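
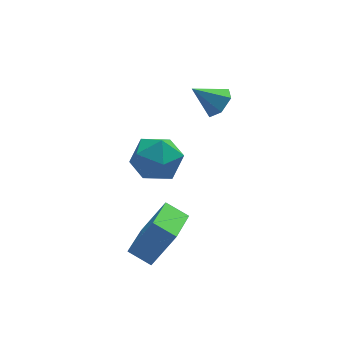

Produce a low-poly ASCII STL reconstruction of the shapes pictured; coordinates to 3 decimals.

solid 
facet normal -0.525 0.014 -0.851
outer loop
vertex -4.619 -1.311 -2.88
vertex -3.732 0.322 -3.401
vertex -3.86 -1.876 -3.358
endloop
endfacet
facet normal -0.460 -0.846 0.270
outer loop
vertex -2.908 -1.902 -1.819
vertex -4.619 -1.311 -2.88
vertex -3.86 -1.876 -3.358
endloop
endfacet
facet normal -0.525 0.014 -0.851
outer loop
vertex -3.86 -1.876 -3.358
vertex -3.732 0.322 -3.401
vertex -2.973 -0.243 -3.879
endloop
endfacet
facet normal 0.716 -0.533 -0.452
outer loop
vertex -2.973 -0.243 -3.879
vertex -2.908 -1.902 -1.819
vertex -3.86 -1.876 -3.358
endloop
endfacet
facet normal -0.716 0.533 0.452
outer loop
vertex -4.619 -1.311 -2.88
vertex -2.78 0.296 -1.862
vertex -3.732 0.322 -3.401
endloop
endfacet
facet normal -0.460 -0.846 0.270
outer loop
vertex -3.667 -1.337 -1.341
vertex -4.619 -1.311 -2.88
vertex -2.908 -1.902 -1.819
endloop
endfacet
facet normal -0.716 0.533 0.452
outer loop
vertex -3.667 -1.337 -1.341
vertex -2.78 0.296 -1.862
vertex -4.619 -1.311 -2.88
endloop
endfacet
facet normal 0.460 0.846 -0.270
outer loop
vertex -3.732 0.322 -3.401
vertex -2.78 0.296 -1.862
vertex -2.973 -0.243 -3.879
endloop
endfacet
facet normal 0.716 -0.533 -0.452
outer loop
vertex -2.021 -0.269 -2.34
vertex -2.908 -1.902 -1.819
vertex -2.973 -0.243 -3.879
endloop
endfacet
facet normal 0.460 0.846 -0.270
outer loop
vertex -2.973 -0.243 -3.879
vertex -2.78 0.296 -1.862
vertex -2.021 -0.269 -2.34
endloop
endfacet
facet normal 0.525 -0.014 0.851
outer loop
vertex -2.021 -0.269 -2.34
vertex -3.667 -1.337 -1.341
vertex -2.908 -1.902 -1.819
endloop
endfacet
facet normal 0.525 -0.014 0.851
outer loop
vertex -2.78 0.296 -1.862
vertex -3.667 -1.337 -1.341
vertex -2.021 -0.269 -2.34
endloop
endfacet
facet normal 0.748 -0.186 -0.637
outer loop
vertex 0.236 2.207 2.12
vertex -0.125 2.575 1.589
vertex 0.344 2.935 2.034
endloop
endfacet
facet normal 0.266 0.074 0.961
outer loop
vertex 0.236 2.207 2.12
vertex 0.344 2.935 2.034
vertex -1.135 2.825 2.451
endloop
endfacet
facet normal 0.747 -0.185 -0.638
outer loop
vertex 0.344 2.935 2.034
vertex -0.125 2.575 1.589
vertex -0.018 3.302 1.504
endloop
endfacet
facet normal 0.086 0.846 0.527
outer loop
vertex 0.344 2.935 2.034
vertex -0.018 3.302 1.504
vertex -1.135 2.825 2.451
endloop
endfacet
facet normal 0.747 -0.185 -0.638
outer loop
vertex -0.018 3.302 1.504
vertex -0.125 2.575 1.589
vertex -0.487 2.942 1.059
endloop
endfacet
facet normal -0.500 0.851 -0.161
outer loop
vertex -0.018 3.302 1.504
vertex -0.487 2.942 1.059
vertex -1.135 2.825 2.451
endloop
endfacet
facet normal 0.747 -0.186 -0.639
outer loop
vertex -0.487 2.942 1.059
vertex -0.125 2.575 1.589
vertex -0.595 2.215 1.144
endloop
endfacet
facet normal -0.906 0.086 -0.415
outer loop
vertex -0.487 2.942 1.059
vertex -0.595 2.215 1.144
vertex -1.135 2.825 2.451
endloop
endfacet
facet normal 0.747 -0.186 -0.638
outer loop
vertex -0.595 2.215 1.144
vertex -0.125 2.575 1.589
vertex -0.233 1.848 1.675
endloop
endfacet
facet normal -0.726 -0.687 0.020
outer loop
vertex -0.595 2.215 1.144
vertex -0.233 1.848 1.675
vertex -1.135 2.825 2.451
endloop
endfacet
facet normal 0.748 -0.186 -0.637
outer loop
vertex -0.233 1.848 1.675
vertex -0.125 2.575 1.589
vertex 0.236 2.207 2.12
endloop
endfacet
facet normal -0.141 -0.692 0.708
outer loop
vertex -0.233 1.848 1.675
vertex 0.236 2.207 2.12
vertex -1.135 2.825 2.451
endloop
endfacet
facet normal -0.545 0.834 -0.084
outer loop
vertex -2.407 4.428 -2.608
vertex -3.388 3.807 -2.411
vertex -2.801 4.282 -1.508
endloop
endfacet
facet normal 0.106 0.980 0.168
outer loop
vertex -2.407 4.428 -2.608
vertex -2.801 4.282 -1.508
vertex -1.649 4.197 -1.737
endloop
endfacet
facet normal 0.585 0.750 -0.310
outer loop
vertex -2.407 4.428 -2.608
vertex -1.649 4.197 -1.737
vertex -1.524 3.668 -2.781
endloop
endfacet
facet normal 0.230 0.462 -0.857
outer loop
vertex -2.407 4.428 -2.608
vertex -1.524 3.668 -2.781
vertex -2.598 3.427 -3.199
endloop
endfacet
facet normal -0.469 0.514 -0.718
outer loop
vertex -2.407 4.428 -2.608
vertex -2.598 3.427 -3.199
vertex -3.388 3.807 -2.411
endloop
endfacet
facet normal 0.198 0.608 0.769
outer loop
vertex -1.649 4.197 -1.737
vertex -2.801 4.282 -1.508
vertex -2.162 3.433 -1.001
endloop
endfacet
facet normal -0.856 0.371 0.361
outer loop
vertex -2.801 4.282 -1.508
vertex -3.388 3.807 -2.411
vertex -3.236 3.192 -1.419
endloop
endfacet
facet normal -0.733 -0.147 -0.664
outer loop
vertex -3.388 3.807 -2.411
vertex -2.598 3.427 -3.199
vertex -3.111 2.663 -2.463
endloop
endfacet
facet normal 0.397 -0.231 -0.888
outer loop
vertex -2.598 3.427 -3.199
vertex -1.524 3.668 -2.781
vertex -1.959 2.578 -2.692
endloop
endfacet
facet normal 0.972 0.235 -0.003
outer loop
vertex -1.524 3.668 -2.781
vertex -1.649 4.197 -1.737
vertex -1.372 3.053 -1.789
endloop
endfacet
facet normal -0.230 -0.462 0.857
outer loop
vertex -2.353 2.432 -1.592
vertex -2.162 3.433 -1.001
vertex -3.236 3.192 -1.419
endloop
endfacet
facet normal -0.585 -0.750 0.310
outer loop
vertex -2.353 2.432 -1.592
vertex -3.236 3.192 -1.419
vertex -3.111 2.663 -2.463
endloop
endfacet
facet normal -0.106 -0.980 -0.168
outer loop
vertex -2.353 2.432 -1.592
vertex -3.111 2.663 -2.463
vertex -1.959 2.578 -2.692
endloop
endfacet
facet normal 0.545 -0.834 0.084
outer loop
vertex -2.353 2.432 -1.592
vertex -1.959 2.578 -2.692
vertex -1.372 3.053 -1.789
endloop
endfacet
facet normal 0.469 -0.514 0.718
outer loop
vertex -2.353 2.432 -1.592
vertex -1.372 3.053 -1.789
vertex -2.162 3.433 -1.001
endloop
endfacet
facet normal -0.397 0.231 0.888
outer loop
vertex -3.236 3.192 -1.419
vertex -2.162 3.433 -1.001
vertex -2.801 4.282 -1.508
endloop
endfacet
facet normal -0.972 -0.235 0.003
outer loop
vertex -3.111 2.663 -2.463
vertex -3.236 3.192 -1.419
vertex -3.388 3.807 -2.411
endloop
endfacet
facet normal -0.198 -0.608 -0.769
outer loop
vertex -1.959 2.578 -2.692
vertex -3.111 2.663 -2.463
vertex -2.598 3.427 -3.199
endloop
endfacet
facet normal 0.856 -0.371 -0.361
outer loop
vertex -1.372 3.053 -1.789
vertex -1.959 2.578 -2.692
vertex -1.524 3.668 -2.781
endloop
endfacet
facet normal 0.733 0.147 0.664
outer loop
vertex -2.162 3.433 -1.001
vertex -1.372 3.053 -1.789
vertex -1.649 4.197 -1.737
endloop
endfacet

endsolid


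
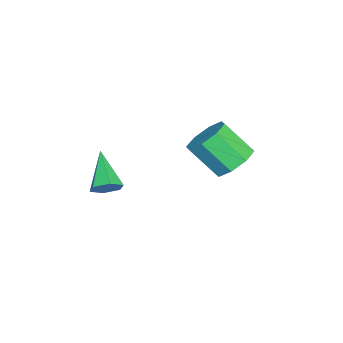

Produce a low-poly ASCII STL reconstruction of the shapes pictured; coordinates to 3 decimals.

solid 
facet normal 0.755 0.299 -0.584
outer loop
vertex 4.46 -2.923 -2.593
vertex 4.111 -3.144 -3.157
vertex 4.027 -2.488 -2.93
endloop
endfacet
facet normal -0.020 0.600 0.800
outer loop
vertex 4.46 -2.923 -2.593
vertex 4.027 -2.488 -2.93
vertex 2.669 -3.716 -2.043
endloop
endfacet
facet normal 0.754 0.299 -0.584
outer loop
vertex 4.027 -2.488 -2.93
vertex 4.111 -3.144 -3.157
vertex 3.678 -2.71 -3.494
endloop
endfacet
facet normal -0.635 0.767 0.091
outer loop
vertex 4.027 -2.488 -2.93
vertex 3.678 -2.71 -3.494
vertex 2.669 -3.716 -2.043
endloop
endfacet
facet normal 0.755 0.300 -0.584
outer loop
vertex 3.678 -2.71 -3.494
vertex 4.111 -3.144 -3.157
vertex 3.762 -3.366 -3.722
endloop
endfacet
facet normal -0.843 0.077 -0.533
outer loop
vertex 3.678 -2.71 -3.494
vertex 3.762 -3.366 -3.722
vertex 2.669 -3.716 -2.043
endloop
endfacet
facet normal 0.755 0.299 -0.584
outer loop
vertex 3.762 -3.366 -3.722
vertex 4.111 -3.144 -3.157
vertex 4.195 -3.801 -3.385
endloop
endfacet
facet normal -0.437 -0.781 -0.447
outer loop
vertex 3.762 -3.366 -3.722
vertex 4.195 -3.801 -3.385
vertex 2.669 -3.716 -2.043
endloop
endfacet
facet normal 0.755 0.299 -0.584
outer loop
vertex 4.195 -3.801 -3.385
vertex 4.111 -3.144 -3.157
vertex 4.544 -3.579 -2.82
endloop
endfacet
facet normal 0.178 -0.948 0.263
outer loop
vertex 4.195 -3.801 -3.385
vertex 4.544 -3.579 -2.82
vertex 2.669 -3.716 -2.043
endloop
endfacet
facet normal 0.755 0.299 -0.584
outer loop
vertex 4.544 -3.579 -2.82
vertex 4.111 -3.144 -3.157
vertex 4.46 -2.923 -2.593
endloop
endfacet
facet normal 0.386 -0.257 0.886
outer loop
vertex 4.544 -3.579 -2.82
vertex 4.46 -2.923 -2.593
vertex 2.669 -3.716 -2.043
endloop
endfacet
facet normal 0.118 0.684 -0.720
outer loop
vertex -0.309 1.657 -4.028
vertex -0.939 1.093 -4.667
vertex -1.09 1.866 -3.957
endloop
endfacet
facet normal 0.245 0.683 0.688
outer loop
vertex -0.309 1.657 -4.028
vertex -1.09 1.866 -3.957
vertex -0.53 0.371 -2.674
endloop
endfacet
facet normal 0.244 0.683 0.689
outer loop
vertex -0.53 0.371 -2.674
vertex -1.09 1.866 -3.957
vertex -1.311 0.58 -2.604
endloop
endfacet
facet normal -0.118 -0.684 0.720
outer loop
vertex -0.53 0.371 -2.674
vertex -1.311 0.58 -2.604
vertex -1.161 -0.193 -3.313
endloop
endfacet
facet normal 0.117 0.684 -0.720
outer loop
vertex -1.09 1.866 -3.957
vertex -0.939 1.093 -4.667
vertex -1.783 1.622 -4.302
endloop
endfacet
facet normal -0.507 0.665 0.549
outer loop
vertex -1.09 1.866 -3.957
vertex -1.783 1.622 -4.302
vertex -1.311 0.58 -2.604
endloop
endfacet
facet normal -0.507 0.665 0.549
outer loop
vertex -1.311 0.58 -2.604
vertex -1.783 1.622 -4.302
vertex -2.004 0.336 -2.949
endloop
endfacet
facet normal -0.118 -0.684 0.720
outer loop
vertex -1.311 0.58 -2.604
vertex -2.004 0.336 -2.949
vertex -1.161 -0.193 -3.313
endloop
endfacet
facet normal 0.117 0.684 -0.720
outer loop
vertex -1.783 1.622 -4.302
vertex -0.939 1.093 -4.667
vertex -1.981 1.068 -4.86
endloop
endfacet
facet normal -0.963 0.257 0.087
outer loop
vertex -1.783 1.622 -4.302
vertex -1.981 1.068 -4.86
vertex -2.004 0.336 -2.949
endloop
endfacet
facet normal -0.963 0.257 0.087
outer loop
vertex -2.004 0.336 -2.949
vertex -1.981 1.068 -4.86
vertex -2.202 -0.218 -3.507
endloop
endfacet
facet normal -0.118 -0.683 0.720
outer loop
vertex -2.004 0.336 -2.949
vertex -2.202 -0.218 -3.507
vertex -1.161 -0.193 -3.313
endloop
endfacet
facet normal 0.117 0.685 -0.720
outer loop
vertex -1.981 1.068 -4.86
vertex -0.939 1.093 -4.667
vertex -1.57 0.529 -5.306
endloop
endfacet
facet normal -0.854 -0.300 -0.425
outer loop
vertex -1.981 1.068 -4.86
vertex -1.57 0.529 -5.306
vertex -2.202 -0.218 -3.507
endloop
endfacet
facet normal -0.854 -0.300 -0.425
outer loop
vertex -2.202 -0.218 -3.507
vertex -1.57 0.529 -5.306
vertex -1.791 -0.757 -3.952
endloop
endfacet
facet normal -0.118 -0.684 0.720
outer loop
vertex -2.202 -0.218 -3.507
vertex -1.791 -0.757 -3.952
vertex -1.161 -0.193 -3.313
endloop
endfacet
facet normal 0.118 0.684 -0.720
outer loop
vertex -1.57 0.529 -5.306
vertex -0.939 1.093 -4.667
vertex -0.789 0.32 -5.376
endloop
endfacet
facet normal -0.244 -0.683 -0.688
outer loop
vertex -1.57 0.529 -5.306
vertex -0.789 0.32 -5.376
vertex -1.791 -0.757 -3.952
endloop
endfacet
facet normal -0.245 -0.682 -0.689
outer loop
vertex -1.791 -0.757 -3.952
vertex -0.789 0.32 -5.376
vertex -1.01 -0.966 -4.023
endloop
endfacet
facet normal -0.118 -0.684 0.720
outer loop
vertex -1.791 -0.757 -3.952
vertex -1.01 -0.966 -4.023
vertex -1.161 -0.193 -3.313
endloop
endfacet
facet normal 0.118 0.684 -0.720
outer loop
vertex -0.789 0.32 -5.376
vertex -0.939 1.093 -4.667
vertex -0.096 0.564 -5.031
endloop
endfacet
facet normal 0.507 -0.665 -0.549
outer loop
vertex -0.789 0.32 -5.376
vertex -0.096 0.564 -5.031
vertex -1.01 -0.966 -4.023
endloop
endfacet
facet normal 0.507 -0.665 -0.549
outer loop
vertex -1.01 -0.966 -4.023
vertex -0.096 0.564 -5.031
vertex -0.317 -0.722 -3.678
endloop
endfacet
facet normal -0.117 -0.684 0.720
outer loop
vertex -1.01 -0.966 -4.023
vertex -0.317 -0.722 -3.678
vertex -1.161 -0.193 -3.313
endloop
endfacet
facet normal 0.118 0.683 -0.720
outer loop
vertex -0.096 0.564 -5.031
vertex -0.939 1.093 -4.667
vertex 0.102 1.118 -4.473
endloop
endfacet
facet normal 0.963 -0.257 -0.087
outer loop
vertex -0.096 0.564 -5.031
vertex 0.102 1.118 -4.473
vertex -0.317 -0.722 -3.678
endloop
endfacet
facet normal 0.963 -0.257 -0.087
outer loop
vertex -0.317 -0.722 -3.678
vertex 0.102 1.118 -4.473
vertex -0.119 -0.168 -3.12
endloop
endfacet
facet normal -0.117 -0.684 0.720
outer loop
vertex -0.317 -0.722 -3.678
vertex -0.119 -0.168 -3.12
vertex -1.161 -0.193 -3.313
endloop
endfacet
facet normal 0.118 0.684 -0.720
outer loop
vertex 0.102 1.118 -4.473
vertex -0.939 1.093 -4.667
vertex -0.309 1.657 -4.028
endloop
endfacet
facet normal 0.854 0.300 0.425
outer loop
vertex 0.102 1.118 -4.473
vertex -0.309 1.657 -4.028
vertex -0.119 -0.168 -3.12
endloop
endfacet
facet normal 0.854 0.300 0.424
outer loop
vertex -0.119 -0.168 -3.12
vertex -0.309 1.657 -4.028
vertex -0.53 0.371 -2.674
endloop
endfacet
facet normal -0.117 -0.685 0.720
outer loop
vertex -0.119 -0.168 -3.12
vertex -0.53 0.371 -2.674
vertex -1.161 -0.193 -3.313
endloop
endfacet

endsolid


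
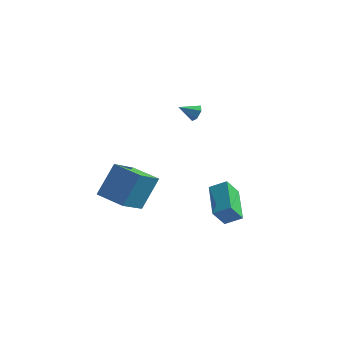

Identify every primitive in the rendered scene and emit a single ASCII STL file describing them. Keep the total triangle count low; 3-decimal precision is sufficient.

solid 
facet normal -0.965 0.246 0.091
outer loop
vertex -3.893 0.108 -2.247
vertex -3.577 1.822 -3.523
vertex -4.362 -1.095 -3.979
endloop
endfacet
facet normal -0.146 -0.794 0.591
outer loop
vertex -2.683 -1.522 -4.137
vertex -3.893 0.108 -2.247
vertex -4.362 -1.095 -3.979
endloop
endfacet
facet normal -0.965 0.246 0.091
outer loop
vertex -4.362 -1.095 -3.979
vertex -3.577 1.822 -3.523
vertex -4.046 0.619 -5.255
endloop
endfacet
facet normal -0.217 -0.557 -0.802
outer loop
vertex -4.046 0.619 -5.255
vertex -2.683 -1.522 -4.137
vertex -4.362 -1.095 -3.979
endloop
endfacet
facet normal 0.217 0.557 0.802
outer loop
vertex -3.893 0.108 -2.247
vertex -1.898 1.395 -3.681
vertex -3.577 1.822 -3.523
endloop
endfacet
facet normal -0.146 -0.794 0.591
outer loop
vertex -2.214 -0.319 -2.405
vertex -3.893 0.108 -2.247
vertex -2.683 -1.522 -4.137
endloop
endfacet
facet normal 0.217 0.557 0.802
outer loop
vertex -2.214 -0.319 -2.405
vertex -1.898 1.395 -3.681
vertex -3.893 0.108 -2.247
endloop
endfacet
facet normal 0.146 0.794 -0.591
outer loop
vertex -3.577 1.822 -3.523
vertex -1.898 1.395 -3.681
vertex -4.046 0.619 -5.255
endloop
endfacet
facet normal -0.217 -0.557 -0.802
outer loop
vertex -2.367 0.192 -5.413
vertex -2.683 -1.522 -4.137
vertex -4.046 0.619 -5.255
endloop
endfacet
facet normal 0.146 0.794 -0.591
outer loop
vertex -4.046 0.619 -5.255
vertex -1.898 1.395 -3.681
vertex -2.367 0.192 -5.413
endloop
endfacet
facet normal 0.965 -0.246 -0.091
outer loop
vertex -2.367 0.192 -5.413
vertex -2.214 -0.319 -2.405
vertex -2.683 -1.522 -4.137
endloop
endfacet
facet normal 0.965 -0.246 -0.091
outer loop
vertex -1.898 1.395 -3.681
vertex -2.214 -0.319 -2.405
vertex -2.367 0.192 -5.413
endloop
endfacet
facet normal -0.834 -0.265 -0.484
outer loop
vertex 2.796 -2.725 -2.397
vertex 1.89 -0.977 -1.791
vertex 3.222 -2.138 -3.452
endloop
endfacet
facet normal 0.440 -0.849 -0.295
outer loop
vertex 4.09 -1.863 -2.949
vertex 2.796 -2.725 -2.397
vertex 3.222 -2.138 -3.452
endloop
endfacet
facet normal -0.834 -0.265 -0.484
outer loop
vertex 3.222 -2.138 -3.452
vertex 1.89 -0.977 -1.791
vertex 2.316 -0.39 -2.846
endloop
endfacet
facet normal 0.333 0.458 -0.824
outer loop
vertex 2.316 -0.39 -2.846
vertex 4.09 -1.863 -2.949
vertex 3.222 -2.138 -3.452
endloop
endfacet
facet normal -0.333 -0.458 0.824
outer loop
vertex 2.796 -2.725 -2.397
vertex 2.758 -0.702 -1.288
vertex 1.89 -0.977 -1.791
endloop
endfacet
facet normal 0.440 -0.849 -0.295
outer loop
vertex 3.664 -2.45 -1.894
vertex 2.796 -2.725 -2.397
vertex 4.09 -1.863 -2.949
endloop
endfacet
facet normal -0.333 -0.458 0.824
outer loop
vertex 3.664 -2.45 -1.894
vertex 2.758 -0.702 -1.288
vertex 2.796 -2.725 -2.397
endloop
endfacet
facet normal -0.440 0.849 0.295
outer loop
vertex 1.89 -0.977 -1.791
vertex 2.758 -0.702 -1.288
vertex 2.316 -0.39 -2.846
endloop
endfacet
facet normal 0.333 0.458 -0.824
outer loop
vertex 3.184 -0.115 -2.343
vertex 4.09 -1.863 -2.949
vertex 2.316 -0.39 -2.846
endloop
endfacet
facet normal -0.440 0.849 0.295
outer loop
vertex 2.316 -0.39 -2.846
vertex 2.758 -0.702 -1.288
vertex 3.184 -0.115 -2.343
endloop
endfacet
facet normal 0.834 0.265 0.484
outer loop
vertex 3.184 -0.115 -2.343
vertex 3.664 -2.45 -1.894
vertex 4.09 -1.863 -2.949
endloop
endfacet
facet normal 0.834 0.265 0.484
outer loop
vertex 2.758 -0.702 -1.288
vertex 3.664 -2.45 -1.894
vertex 3.184 -0.115 -2.343
endloop
endfacet
facet normal 0.764 0.420 -0.490
outer loop
vertex 0.988 0.152 3.017
vertex 0.651 0.341 2.653
vertex 0.767 0.63 3.082
endloop
endfacet
facet normal 0.145 -0.067 0.987
outer loop
vertex 0.988 0.152 3.017
vertex 0.767 0.63 3.082
vertex -0.151 -0.101 3.167
endloop
endfacet
facet normal 0.763 0.421 -0.490
outer loop
vertex 0.767 0.63 3.082
vertex 0.651 0.341 2.653
vertex 0.43 0.818 2.719
endloop
endfacet
facet normal -0.411 0.596 0.690
outer loop
vertex 0.767 0.63 3.082
vertex 0.43 0.818 2.719
vertex -0.151 -0.101 3.167
endloop
endfacet
facet normal 0.764 0.422 -0.489
outer loop
vertex 0.43 0.818 2.719
vertex 0.651 0.341 2.653
vertex 0.315 0.529 2.29
endloop
endfacet
facet normal -0.863 0.495 -0.102
outer loop
vertex 0.43 0.818 2.719
vertex 0.315 0.529 2.29
vertex -0.151 -0.101 3.167
endloop
endfacet
facet normal 0.764 0.422 -0.489
outer loop
vertex 0.315 0.529 2.29
vertex 0.651 0.341 2.653
vertex 0.536 0.052 2.224
endloop
endfacet
facet normal -0.757 -0.269 -0.595
outer loop
vertex 0.315 0.529 2.29
vertex 0.536 0.052 2.224
vertex -0.151 -0.101 3.167
endloop
endfacet
facet normal 0.765 0.420 -0.488
outer loop
vertex 0.536 0.052 2.224
vertex 0.651 0.341 2.653
vertex 0.872 -0.137 2.588
endloop
endfacet
facet normal -0.202 -0.933 -0.298
outer loop
vertex 0.536 0.052 2.224
vertex 0.872 -0.137 2.588
vertex -0.151 -0.101 3.167
endloop
endfacet
facet normal 0.764 0.420 -0.490
outer loop
vertex 0.872 -0.137 2.588
vertex 0.651 0.341 2.653
vertex 0.988 0.152 3.017
endloop
endfacet
facet normal 0.250 -0.833 0.494
outer loop
vertex 0.872 -0.137 2.588
vertex 0.988 0.152 3.017
vertex -0.151 -0.101 3.167
endloop
endfacet

endsolid


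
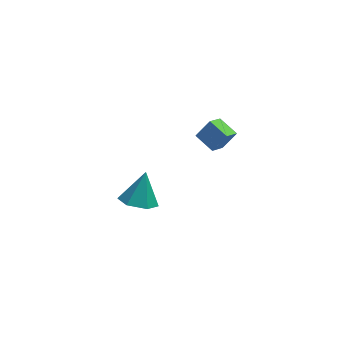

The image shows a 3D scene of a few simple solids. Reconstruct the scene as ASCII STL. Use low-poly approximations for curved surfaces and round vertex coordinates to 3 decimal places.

solid 
facet normal -0.255 -0.487 -0.835
outer loop
vertex -2.314 1.765 -4.37
vertex -2.834 1.21 -3.888
vertex -3.178 1.97 -4.226
endloop
endfacet
facet normal 0.213 0.971 -0.107
outer loop
vertex -2.314 1.765 -4.37
vertex -3.178 1.97 -4.226
vertex -2.426 1.99 -2.552
endloop
endfacet
facet normal -0.255 -0.487 -0.835
outer loop
vertex -3.178 1.97 -4.226
vertex -2.834 1.21 -3.888
vertex -3.698 1.415 -3.744
endloop
endfacet
facet normal -0.586 0.770 0.254
outer loop
vertex -3.178 1.97 -4.226
vertex -3.698 1.415 -3.744
vertex -2.426 1.99 -2.552
endloop
endfacet
facet normal -0.255 -0.487 -0.835
outer loop
vertex -3.698 1.415 -3.744
vertex -2.834 1.21 -3.888
vertex -3.353 0.655 -3.406
endloop
endfacet
facet normal -0.687 0.012 0.727
outer loop
vertex -3.698 1.415 -3.744
vertex -3.353 0.655 -3.406
vertex -2.426 1.99 -2.552
endloop
endfacet
facet normal -0.254 -0.488 -0.835
outer loop
vertex -3.353 0.655 -3.406
vertex -2.834 1.21 -3.888
vertex -2.489 0.451 -3.55
endloop
endfacet
facet normal 0.011 -0.544 0.839
outer loop
vertex -3.353 0.655 -3.406
vertex -2.489 0.451 -3.55
vertex -2.426 1.99 -2.552
endloop
endfacet
facet normal -0.255 -0.488 -0.835
outer loop
vertex -2.489 0.451 -3.55
vertex -2.834 1.21 -3.888
vertex -1.969 1.005 -4.032
endloop
endfacet
facet normal 0.809 -0.343 0.478
outer loop
vertex -2.489 0.451 -3.55
vertex -1.969 1.005 -4.032
vertex -2.426 1.99 -2.552
endloop
endfacet
facet normal -0.255 -0.487 -0.835
outer loop
vertex -1.969 1.005 -4.032
vertex -2.834 1.21 -3.888
vertex -2.314 1.765 -4.37
endloop
endfacet
facet normal 0.910 0.415 0.005
outer loop
vertex -1.969 1.005 -4.032
vertex -2.314 1.765 -4.37
vertex -2.426 1.99 -2.552
endloop
endfacet
facet normal -0.507 -0.663 0.550
outer loop
vertex 0.72 -0.383 2.317
vertex 0.104 0.352 2.635
vertex 0.123 -0.555 1.559
endloop
endfacet
facet normal 0.609 -0.728 -0.314
outer loop
vertex 0.616 0.088 1.025
vertex 0.72 -0.383 2.317
vertex 0.123 -0.555 1.559
endloop
endfacet
facet normal -0.508 -0.663 0.550
outer loop
vertex 0.123 -0.555 1.559
vertex 0.104 0.352 2.635
vertex -0.492 0.18 1.877
endloop
endfacet
facet normal -0.609 -0.175 -0.773
outer loop
vertex -0.492 0.18 1.877
vertex 0.616 0.088 1.025
vertex 0.123 -0.555 1.559
endloop
endfacet
facet normal 0.609 0.176 0.774
outer loop
vertex 0.72 -0.383 2.317
vertex 0.597 0.995 2.101
vertex 0.104 0.352 2.635
endloop
endfacet
facet normal 0.610 -0.728 -0.314
outer loop
vertex 1.212 0.26 1.783
vertex 0.72 -0.383 2.317
vertex 0.616 0.088 1.025
endloop
endfacet
facet normal 0.610 0.176 0.773
outer loop
vertex 1.212 0.26 1.783
vertex 0.597 0.995 2.101
vertex 0.72 -0.383 2.317
endloop
endfacet
facet normal -0.609 0.728 0.314
outer loop
vertex 0.104 0.352 2.635
vertex 0.597 0.995 2.101
vertex -0.492 0.18 1.877
endloop
endfacet
facet normal -0.609 -0.176 -0.773
outer loop
vertex 0.0 0.823 1.343
vertex 0.616 0.088 1.025
vertex -0.492 0.18 1.877
endloop
endfacet
facet normal -0.609 0.728 0.315
outer loop
vertex -0.492 0.18 1.877
vertex 0.597 0.995 2.101
vertex 0.0 0.823 1.343
endloop
endfacet
facet normal 0.508 0.663 -0.550
outer loop
vertex 0.0 0.823 1.343
vertex 1.212 0.26 1.783
vertex 0.616 0.088 1.025
endloop
endfacet
facet normal 0.508 0.663 -0.550
outer loop
vertex 0.597 0.995 2.101
vertex 1.212 0.26 1.783
vertex 0.0 0.823 1.343
endloop
endfacet

endsolid


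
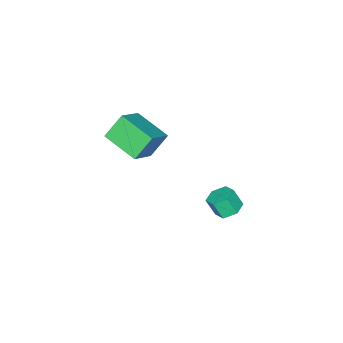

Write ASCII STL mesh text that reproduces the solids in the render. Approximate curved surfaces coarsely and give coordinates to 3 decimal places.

solid 
facet normal -0.569 0.254 0.782
outer loop
vertex 2.421 -1.665 3.842
vertex 2.529 0.141 3.333
vertex 1.075 -1.844 2.922
endloop
endfacet
facet normal -0.058 -0.961 0.271
outer loop
vertex 1.871 -2.201 1.827
vertex 2.421 -1.665 3.842
vertex 1.075 -1.844 2.922
endloop
endfacet
facet normal -0.569 0.254 0.782
outer loop
vertex 1.075 -1.844 2.922
vertex 2.529 0.141 3.333
vertex 1.183 -0.038 2.413
endloop
endfacet
facet normal -0.821 -0.109 -0.561
outer loop
vertex 1.183 -0.038 2.413
vertex 1.871 -2.201 1.827
vertex 1.075 -1.844 2.922
endloop
endfacet
facet normal 0.821 0.109 0.561
outer loop
vertex 2.421 -1.665 3.842
vertex 3.325 -0.216 2.238
vertex 2.529 0.141 3.333
endloop
endfacet
facet normal -0.058 -0.961 0.271
outer loop
vertex 3.217 -2.022 2.747
vertex 2.421 -1.665 3.842
vertex 1.871 -2.201 1.827
endloop
endfacet
facet normal 0.821 0.109 0.561
outer loop
vertex 3.217 -2.022 2.747
vertex 3.325 -0.216 2.238
vertex 2.421 -1.665 3.842
endloop
endfacet
facet normal 0.058 0.961 -0.271
outer loop
vertex 2.529 0.141 3.333
vertex 3.325 -0.216 2.238
vertex 1.183 -0.038 2.413
endloop
endfacet
facet normal -0.821 -0.109 -0.561
outer loop
vertex 1.979 -0.395 1.318
vertex 1.871 -2.201 1.827
vertex 1.183 -0.038 2.413
endloop
endfacet
facet normal 0.058 0.961 -0.271
outer loop
vertex 1.183 -0.038 2.413
vertex 3.325 -0.216 2.238
vertex 1.979 -0.395 1.318
endloop
endfacet
facet normal 0.569 -0.254 -0.782
outer loop
vertex 1.979 -0.395 1.318
vertex 3.217 -2.022 2.747
vertex 1.871 -2.201 1.827
endloop
endfacet
facet normal 0.569 -0.254 -0.782
outer loop
vertex 3.325 -0.216 2.238
vertex 3.217 -2.022 2.747
vertex 1.979 -0.395 1.318
endloop
endfacet
facet normal -0.145 0.449 -0.882
outer loop
vertex -0.298 1.577 -3.762
vertex -0.765 2.031 -3.454
vertex -0.065 2.199 -3.484
endloop
endfacet
facet normal 0.935 -0.229 -0.271
outer loop
vertex -0.298 1.577 -3.762
vertex -0.065 2.199 -3.484
vertex -0.148 1.116 -2.853
endloop
endfacet
facet normal 0.936 -0.229 -0.269
outer loop
vertex -0.148 1.116 -2.853
vertex -0.065 2.199 -3.484
vertex 0.084 1.738 -2.575
endloop
endfacet
facet normal 0.145 -0.448 0.882
outer loop
vertex -0.148 1.116 -2.853
vertex 0.084 1.738 -2.575
vertex -0.615 1.569 -2.546
endloop
endfacet
facet normal -0.145 0.449 -0.882
outer loop
vertex -0.065 2.199 -3.484
vertex -0.765 2.031 -3.454
vertex -0.532 2.653 -3.176
endloop
endfacet
facet normal 0.747 0.634 0.199
outer loop
vertex -0.065 2.199 -3.484
vertex -0.532 2.653 -3.176
vertex 0.084 1.738 -2.575
endloop
endfacet
facet normal 0.747 0.634 0.199
outer loop
vertex 0.084 1.738 -2.575
vertex -0.532 2.653 -3.176
vertex -0.383 2.192 -2.268
endloop
endfacet
facet normal 0.145 -0.448 0.882
outer loop
vertex 0.084 1.738 -2.575
vertex -0.383 2.192 -2.268
vertex -0.615 1.569 -2.546
endloop
endfacet
facet normal -0.145 0.448 -0.882
outer loop
vertex -0.532 2.653 -3.176
vertex -0.765 2.031 -3.454
vertex -1.232 2.484 -3.147
endloop
endfacet
facet normal -0.189 0.863 0.469
outer loop
vertex -0.532 2.653 -3.176
vertex -1.232 2.484 -3.147
vertex -0.383 2.192 -2.268
endloop
endfacet
facet normal -0.189 0.863 0.469
outer loop
vertex -0.383 2.192 -2.268
vertex -1.232 2.484 -3.147
vertex -1.082 2.023 -2.238
endloop
endfacet
facet normal 0.146 -0.448 0.882
outer loop
vertex -0.383 2.192 -2.268
vertex -1.082 2.023 -2.238
vertex -0.615 1.569 -2.546
endloop
endfacet
facet normal -0.145 0.448 -0.882
outer loop
vertex -1.232 2.484 -3.147
vertex -0.765 2.031 -3.454
vertex -1.464 1.862 -3.425
endloop
endfacet
facet normal -0.935 0.228 0.270
outer loop
vertex -1.232 2.484 -3.147
vertex -1.464 1.862 -3.425
vertex -1.082 2.023 -2.238
endloop
endfacet
facet normal -0.935 0.230 0.270
outer loop
vertex -1.082 2.023 -2.238
vertex -1.464 1.862 -3.425
vertex -1.315 1.401 -2.516
endloop
endfacet
facet normal 0.145 -0.449 0.882
outer loop
vertex -1.082 2.023 -2.238
vertex -1.315 1.401 -2.516
vertex -0.615 1.569 -2.546
endloop
endfacet
facet normal -0.145 0.448 -0.882
outer loop
vertex -1.464 1.862 -3.425
vertex -0.765 2.031 -3.454
vertex -0.997 1.408 -3.732
endloop
endfacet
facet normal -0.747 -0.634 -0.199
outer loop
vertex -1.464 1.862 -3.425
vertex -0.997 1.408 -3.732
vertex -1.315 1.401 -2.516
endloop
endfacet
facet normal -0.747 -0.634 -0.199
outer loop
vertex -1.315 1.401 -2.516
vertex -0.997 1.408 -3.732
vertex -0.848 0.947 -2.824
endloop
endfacet
facet normal 0.145 -0.449 0.882
outer loop
vertex -1.315 1.401 -2.516
vertex -0.848 0.947 -2.824
vertex -0.615 1.569 -2.546
endloop
endfacet
facet normal -0.146 0.448 -0.882
outer loop
vertex -0.997 1.408 -3.732
vertex -0.765 2.031 -3.454
vertex -0.298 1.577 -3.762
endloop
endfacet
facet normal 0.188 -0.863 -0.469
outer loop
vertex -0.997 1.408 -3.732
vertex -0.298 1.577 -3.762
vertex -0.848 0.947 -2.824
endloop
endfacet
facet normal 0.189 -0.863 -0.469
outer loop
vertex -0.848 0.947 -2.824
vertex -0.298 1.577 -3.762
vertex -0.148 1.116 -2.853
endloop
endfacet
facet normal 0.145 -0.448 0.882
outer loop
vertex -0.848 0.947 -2.824
vertex -0.148 1.116 -2.853
vertex -0.615 1.569 -2.546
endloop
endfacet

endsolid


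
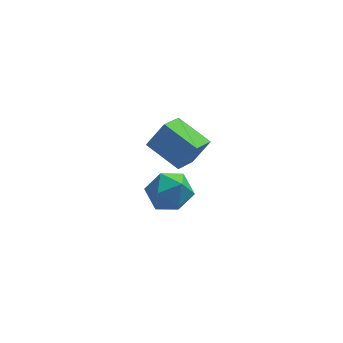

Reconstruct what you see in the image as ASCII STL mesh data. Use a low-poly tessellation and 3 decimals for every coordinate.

solid 
facet normal -0.552 -0.085 -0.830
outer loop
vertex -3.368 -3.099 0.792
vertex -4.616 -1.867 1.496
vertex -2.609 -1.976 0.173
endloop
endfacet
facet normal 0.660 -0.652 -0.373
outer loop
vertex -1.804 -1.853 1.384
vertex -3.368 -3.099 0.792
vertex -2.609 -1.976 0.173
endloop
endfacet
facet normal -0.552 -0.085 -0.830
outer loop
vertex -2.609 -1.976 0.173
vertex -4.616 -1.867 1.496
vertex -3.857 -0.744 0.877
endloop
endfacet
facet normal 0.510 0.754 -0.415
outer loop
vertex -3.857 -0.744 0.877
vertex -1.804 -1.853 1.384
vertex -2.609 -1.976 0.173
endloop
endfacet
facet normal -0.510 -0.754 0.415
outer loop
vertex -3.368 -3.099 0.792
vertex -3.811 -1.744 2.707
vertex -4.616 -1.867 1.496
endloop
endfacet
facet normal 0.660 -0.652 -0.373
outer loop
vertex -2.563 -2.976 2.003
vertex -3.368 -3.099 0.792
vertex -1.804 -1.853 1.384
endloop
endfacet
facet normal -0.510 -0.754 0.415
outer loop
vertex -2.563 -2.976 2.003
vertex -3.811 -1.744 2.707
vertex -3.368 -3.099 0.792
endloop
endfacet
facet normal -0.660 0.652 0.373
outer loop
vertex -4.616 -1.867 1.496
vertex -3.811 -1.744 2.707
vertex -3.857 -0.744 0.877
endloop
endfacet
facet normal 0.510 0.754 -0.415
outer loop
vertex -3.052 -0.621 2.088
vertex -1.804 -1.853 1.384
vertex -3.857 -0.744 0.877
endloop
endfacet
facet normal -0.660 0.652 0.373
outer loop
vertex -3.857 -0.744 0.877
vertex -3.811 -1.744 2.707
vertex -3.052 -0.621 2.088
endloop
endfacet
facet normal 0.552 0.085 0.830
outer loop
vertex -3.052 -0.621 2.088
vertex -2.563 -2.976 2.003
vertex -1.804 -1.853 1.384
endloop
endfacet
facet normal 0.552 0.085 0.830
outer loop
vertex -3.811 -1.744 2.707
vertex -2.563 -2.976 2.003
vertex -3.052 -0.621 2.088
endloop
endfacet
facet normal -0.647 0.625 0.437
outer loop
vertex -4.512 0.17 -3.578
vertex -3.748 0.314 -2.653
vertex -3.683 1.05 -3.61
endloop
endfacet
facet normal -0.705 0.654 -0.274
outer loop
vertex -4.512 0.17 -3.578
vertex -3.683 1.05 -3.61
vertex -3.907 0.394 -4.601
endloop
endfacet
facet normal -0.861 -0.000 -0.509
outer loop
vertex -4.512 0.17 -3.578
vertex -3.907 0.394 -4.601
vertex -4.11 -0.747 -4.257
endloop
endfacet
facet normal -0.899 -0.435 0.056
outer loop
vertex -4.512 0.17 -3.578
vertex -4.11 -0.747 -4.257
vertex -4.011 -0.797 -3.052
endloop
endfacet
facet normal -0.766 -0.049 0.641
outer loop
vertex -4.512 0.17 -3.578
vertex -4.011 -0.797 -3.052
vertex -3.748 0.314 -2.653
endloop
endfacet
facet normal -0.070 0.839 -0.540
outer loop
vertex -3.907 0.394 -4.601
vertex -3.683 1.05 -3.61
vertex -2.769 0.677 -4.308
endloop
endfacet
facet normal 0.025 0.792 0.611
outer loop
vertex -3.683 1.05 -3.61
vertex -3.748 0.314 -2.653
vertex -2.67 0.627 -3.103
endloop
endfacet
facet normal -0.168 -0.298 0.940
outer loop
vertex -3.748 0.314 -2.653
vertex -4.011 -0.797 -3.052
vertex -2.873 -0.514 -2.759
endloop
endfacet
facet normal -0.382 -0.924 -0.007
outer loop
vertex -4.011 -0.797 -3.052
vertex -4.11 -0.747 -4.257
vertex -3.097 -1.17 -3.75
endloop
endfacet
facet normal -0.320 -0.221 -0.921
outer loop
vertex -4.11 -0.747 -4.257
vertex -3.907 0.394 -4.601
vertex -3.032 -0.434 -4.707
endloop
endfacet
facet normal 0.899 0.435 -0.056
outer loop
vertex -2.268 -0.29 -3.782
vertex -2.769 0.677 -4.308
vertex -2.67 0.627 -3.103
endloop
endfacet
facet normal 0.861 0.000 0.509
outer loop
vertex -2.268 -0.29 -3.782
vertex -2.67 0.627 -3.103
vertex -2.873 -0.514 -2.759
endloop
endfacet
facet normal 0.705 -0.654 0.274
outer loop
vertex -2.268 -0.29 -3.782
vertex -2.873 -0.514 -2.759
vertex -3.097 -1.17 -3.75
endloop
endfacet
facet normal 0.647 -0.625 -0.437
outer loop
vertex -2.268 -0.29 -3.782
vertex -3.097 -1.17 -3.75
vertex -3.032 -0.434 -4.707
endloop
endfacet
facet normal 0.766 0.049 -0.641
outer loop
vertex -2.268 -0.29 -3.782
vertex -3.032 -0.434 -4.707
vertex -2.769 0.677 -4.308
endloop
endfacet
facet normal 0.382 0.924 0.007
outer loop
vertex -2.67 0.627 -3.103
vertex -2.769 0.677 -4.308
vertex -3.683 1.05 -3.61
endloop
endfacet
facet normal 0.320 0.221 0.921
outer loop
vertex -2.873 -0.514 -2.759
vertex -2.67 0.627 -3.103
vertex -3.748 0.314 -2.653
endloop
endfacet
facet normal 0.070 -0.839 0.540
outer loop
vertex -3.097 -1.17 -3.75
vertex -2.873 -0.514 -2.759
vertex -4.011 -0.797 -3.052
endloop
endfacet
facet normal -0.025 -0.792 -0.611
outer loop
vertex -3.032 -0.434 -4.707
vertex -3.097 -1.17 -3.75
vertex -4.11 -0.747 -4.257
endloop
endfacet
facet normal 0.168 0.298 -0.940
outer loop
vertex -2.769 0.677 -4.308
vertex -3.032 -0.434 -4.707
vertex -3.907 0.394 -4.601
endloop
endfacet

endsolid


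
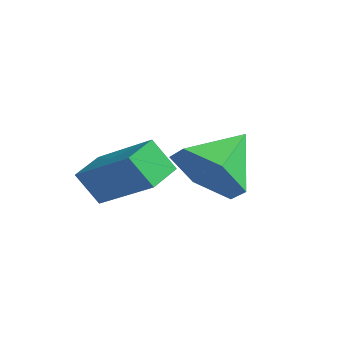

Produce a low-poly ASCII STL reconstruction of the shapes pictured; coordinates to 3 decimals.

solid 
facet normal -0.612 -0.091 0.786
outer loop
vertex -1.713 -1.745 1.921
vertex -1.746 -0.819 2.003
vertex -3.286 -1.692 0.703
endloop
endfacet
facet normal 0.035 -0.995 -0.088
outer loop
vertex -2.674 -1.601 -0.083
vertex -1.713 -1.745 1.921
vertex -3.286 -1.692 0.703
endloop
endfacet
facet normal -0.612 -0.091 0.786
outer loop
vertex -3.286 -1.692 0.703
vertex -1.746 -0.819 2.003
vertex -3.319 -0.767 0.785
endloop
endfacet
facet normal -0.790 0.026 -0.612
outer loop
vertex -3.319 -0.767 0.785
vertex -2.674 -1.601 -0.083
vertex -3.286 -1.692 0.703
endloop
endfacet
facet normal 0.790 -0.026 0.612
outer loop
vertex -1.713 -1.745 1.921
vertex -1.134 -0.728 1.217
vertex -1.746 -0.819 2.003
endloop
endfacet
facet normal 0.036 -0.995 -0.089
outer loop
vertex -1.101 -1.653 1.135
vertex -1.713 -1.745 1.921
vertex -2.674 -1.601 -0.083
endloop
endfacet
facet normal 0.790 -0.026 0.612
outer loop
vertex -1.101 -1.653 1.135
vertex -1.134 -0.728 1.217
vertex -1.713 -1.745 1.921
endloop
endfacet
facet normal -0.035 0.996 0.088
outer loop
vertex -1.746 -0.819 2.003
vertex -1.134 -0.728 1.217
vertex -3.319 -0.767 0.785
endloop
endfacet
facet normal -0.790 0.026 -0.612
outer loop
vertex -2.707 -0.675 -0.001
vertex -2.674 -1.601 -0.083
vertex -3.319 -0.767 0.785
endloop
endfacet
facet normal -0.035 0.995 0.089
outer loop
vertex -3.319 -0.767 0.785
vertex -1.134 -0.728 1.217
vertex -2.707 -0.675 -0.001
endloop
endfacet
facet normal 0.612 0.091 -0.786
outer loop
vertex -2.707 -0.675 -0.001
vertex -1.101 -1.653 1.135
vertex -2.674 -1.601 -0.083
endloop
endfacet
facet normal 0.612 0.091 -0.786
outer loop
vertex -1.134 -0.728 1.217
vertex -1.101 -1.653 1.135
vertex -2.707 -0.675 -0.001
endloop
endfacet
facet normal -0.073 -0.907 -0.414
outer loop
vertex -0.162 0.023 0.144
vertex -0.556 -0.359 1.051
vertex -1.209 0.03 0.313
endloop
endfacet
facet normal -0.085 0.825 -0.558
outer loop
vertex -0.162 0.023 0.144
vertex -1.209 0.03 0.313
vertex -0.444 1.039 1.689
endloop
endfacet
facet normal -0.073 -0.907 -0.414
outer loop
vertex -1.209 0.03 0.313
vertex -0.556 -0.359 1.051
vertex -1.602 -0.352 1.22
endloop
endfacet
facet normal -0.758 0.650 -0.055
outer loop
vertex -1.209 0.03 0.313
vertex -1.602 -0.352 1.22
vertex -0.444 1.039 1.689
endloop
endfacet
facet normal -0.073 -0.908 -0.413
outer loop
vertex -1.602 -0.352 1.22
vertex -0.556 -0.359 1.051
vertex -0.949 -0.741 1.959
endloop
endfacet
facet normal -0.637 0.289 0.715
outer loop
vertex -1.602 -0.352 1.22
vertex -0.949 -0.741 1.959
vertex -0.444 1.039 1.689
endloop
endfacet
facet normal -0.073 -0.908 -0.413
outer loop
vertex -0.949 -0.741 1.959
vertex -0.556 -0.359 1.051
vertex 0.097 -0.748 1.79
endloop
endfacet
facet normal 0.159 0.104 0.982
outer loop
vertex -0.949 -0.741 1.959
vertex 0.097 -0.748 1.79
vertex -0.444 1.039 1.689
endloop
endfacet
facet normal -0.072 -0.908 -0.414
outer loop
vertex 0.097 -0.748 1.79
vertex -0.556 -0.359 1.051
vertex 0.491 -0.366 0.883
endloop
endfacet
facet normal 0.832 0.279 0.479
outer loop
vertex 0.097 -0.748 1.79
vertex 0.491 -0.366 0.883
vertex -0.444 1.039 1.689
endloop
endfacet
facet normal -0.072 -0.908 -0.414
outer loop
vertex 0.491 -0.366 0.883
vertex -0.556 -0.359 1.051
vertex -0.162 0.023 0.144
endloop
endfacet
facet normal 0.711 0.640 -0.291
outer loop
vertex 0.491 -0.366 0.883
vertex -0.162 0.023 0.144
vertex -0.444 1.039 1.689
endloop
endfacet

endsolid


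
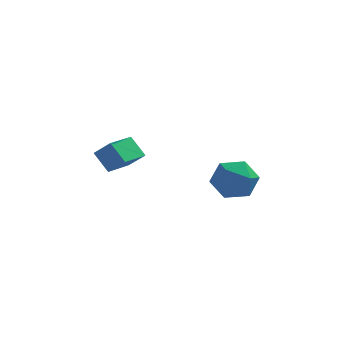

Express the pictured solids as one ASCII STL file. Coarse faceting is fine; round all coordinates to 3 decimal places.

solid 
facet normal -0.676 0.259 -0.690
outer loop
vertex -3.221 -0.652 -2.978
vertex -2.418 0.767 -3.232
vertex -2.506 -1.219 -3.89
endloop
endfacet
facet normal -0.486 -0.860 0.153
outer loop
vertex -1.702 -1.527 -3.068
vertex -3.221 -0.652 -2.978
vertex -2.506 -1.219 -3.89
endloop
endfacet
facet normal -0.676 0.259 -0.690
outer loop
vertex -2.506 -1.219 -3.89
vertex -2.418 0.767 -3.232
vertex -1.703 0.2 -4.144
endloop
endfacet
facet normal 0.554 -0.440 -0.707
outer loop
vertex -1.703 0.2 -4.144
vertex -1.702 -1.527 -3.068
vertex -2.506 -1.219 -3.89
endloop
endfacet
facet normal -0.554 0.440 0.707
outer loop
vertex -3.221 -0.652 -2.978
vertex -1.614 0.459 -2.41
vertex -2.418 0.767 -3.232
endloop
endfacet
facet normal -0.486 -0.860 0.153
outer loop
vertex -2.417 -0.96 -2.156
vertex -3.221 -0.652 -2.978
vertex -1.702 -1.527 -3.068
endloop
endfacet
facet normal -0.554 0.440 0.707
outer loop
vertex -2.417 -0.96 -2.156
vertex -1.614 0.459 -2.41
vertex -3.221 -0.652 -2.978
endloop
endfacet
facet normal 0.486 0.860 -0.153
outer loop
vertex -2.418 0.767 -3.232
vertex -1.614 0.459 -2.41
vertex -1.703 0.2 -4.144
endloop
endfacet
facet normal 0.554 -0.440 -0.707
outer loop
vertex -0.899 -0.108 -3.322
vertex -1.702 -1.527 -3.068
vertex -1.703 0.2 -4.144
endloop
endfacet
facet normal 0.486 0.860 -0.153
outer loop
vertex -1.703 0.2 -4.144
vertex -1.614 0.459 -2.41
vertex -0.899 -0.108 -3.322
endloop
endfacet
facet normal 0.676 -0.259 0.690
outer loop
vertex -0.899 -0.108 -3.322
vertex -2.417 -0.96 -2.156
vertex -1.702 -1.527 -3.068
endloop
endfacet
facet normal 0.676 -0.259 0.690
outer loop
vertex -1.614 0.459 -2.41
vertex -2.417 -0.96 -2.156
vertex -0.899 -0.108 -3.322
endloop
endfacet
facet normal -0.436 0.888 0.146
outer loop
vertex 2.554 -1.234 -4.263
vertex 2.588 -1.416 -3.057
vertex 3.521 -0.865 -3.617
endloop
endfacet
facet normal -0.041 0.893 -0.449
outer loop
vertex 2.554 -1.234 -4.263
vertex 3.521 -0.865 -3.617
vertex 3.681 -1.402 -4.7
endloop
endfacet
facet normal -0.285 0.379 -0.880
outer loop
vertex 2.554 -1.234 -4.263
vertex 3.681 -1.402 -4.7
vertex 2.846 -2.284 -4.81
endloop
endfacet
facet normal -0.831 0.057 -0.553
outer loop
vertex 2.554 -1.234 -4.263
vertex 2.846 -2.284 -4.81
vertex 2.17 -2.293 -3.795
endloop
endfacet
facet normal -0.925 0.372 0.082
outer loop
vertex 2.554 -1.234 -4.263
vertex 2.17 -2.293 -3.795
vertex 2.588 -1.416 -3.057
endloop
endfacet
facet normal 0.629 0.729 -0.269
outer loop
vertex 3.681 -1.402 -4.7
vertex 3.521 -0.865 -3.617
vertex 4.41 -1.687 -3.765
endloop
endfacet
facet normal -0.010 0.721 0.693
outer loop
vertex 3.521 -0.865 -3.617
vertex 2.588 -1.416 -3.057
vertex 3.734 -1.696 -2.75
endloop
endfacet
facet normal -0.800 -0.114 0.589
outer loop
vertex 2.588 -1.416 -3.057
vertex 2.17 -2.293 -3.795
vertex 2.899 -2.578 -2.86
endloop
endfacet
facet normal -0.649 -0.623 -0.438
outer loop
vertex 2.17 -2.293 -3.795
vertex 2.846 -2.284 -4.81
vertex 3.059 -3.115 -3.943
endloop
endfacet
facet normal 0.234 -0.101 -0.967
outer loop
vertex 2.846 -2.284 -4.81
vertex 3.681 -1.402 -4.7
vertex 3.992 -2.564 -4.503
endloop
endfacet
facet normal 0.831 -0.057 0.553
outer loop
vertex 4.026 -2.746 -3.297
vertex 4.41 -1.687 -3.765
vertex 3.734 -1.696 -2.75
endloop
endfacet
facet normal 0.285 -0.379 0.880
outer loop
vertex 4.026 -2.746 -3.297
vertex 3.734 -1.696 -2.75
vertex 2.899 -2.578 -2.86
endloop
endfacet
facet normal 0.041 -0.893 0.449
outer loop
vertex 4.026 -2.746 -3.297
vertex 2.899 -2.578 -2.86
vertex 3.059 -3.115 -3.943
endloop
endfacet
facet normal 0.436 -0.888 -0.146
outer loop
vertex 4.026 -2.746 -3.297
vertex 3.059 -3.115 -3.943
vertex 3.992 -2.564 -4.503
endloop
endfacet
facet normal 0.925 -0.372 -0.082
outer loop
vertex 4.026 -2.746 -3.297
vertex 3.992 -2.564 -4.503
vertex 4.41 -1.687 -3.765
endloop
endfacet
facet normal 0.649 0.623 0.438
outer loop
vertex 3.734 -1.696 -2.75
vertex 4.41 -1.687 -3.765
vertex 3.521 -0.865 -3.617
endloop
endfacet
facet normal -0.234 0.101 0.967
outer loop
vertex 2.899 -2.578 -2.86
vertex 3.734 -1.696 -2.75
vertex 2.588 -1.416 -3.057
endloop
endfacet
facet normal -0.629 -0.729 0.269
outer loop
vertex 3.059 -3.115 -3.943
vertex 2.899 -2.578 -2.86
vertex 2.17 -2.293 -3.795
endloop
endfacet
facet normal 0.010 -0.721 -0.693
outer loop
vertex 3.992 -2.564 -4.503
vertex 3.059 -3.115 -3.943
vertex 2.846 -2.284 -4.81
endloop
endfacet
facet normal 0.800 0.114 -0.589
outer loop
vertex 4.41 -1.687 -3.765
vertex 3.992 -2.564 -4.503
vertex 3.681 -1.402 -4.7
endloop
endfacet

endsolid


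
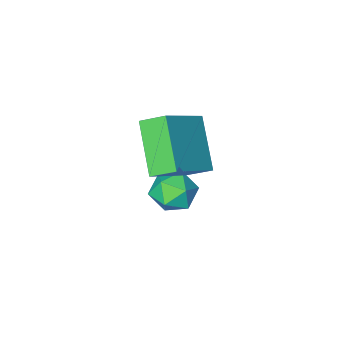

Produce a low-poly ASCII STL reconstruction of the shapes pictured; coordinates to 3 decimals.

solid 
facet normal -0.633 0.418 0.652
outer loop
vertex 2.64 -2.375 -1.679
vertex 2.92 -2.771 -1.153
vertex 3.193 -2.127 -1.301
endloop
endfacet
facet normal -0.475 0.871 0.124
outer loop
vertex 2.64 -2.375 -1.679
vertex 3.193 -2.127 -1.301
vertex 3.175 -2.036 -2.01
endloop
endfacet
facet normal -0.662 0.564 -0.493
outer loop
vertex 2.64 -2.375 -1.679
vertex 3.175 -2.036 -2.01
vertex 2.891 -2.624 -2.301
endloop
endfacet
facet normal -0.935 -0.078 -0.346
outer loop
vertex 2.64 -2.375 -1.679
vertex 2.891 -2.624 -2.301
vertex 2.733 -3.078 -1.771
endloop
endfacet
facet normal -0.917 -0.169 0.361
outer loop
vertex 2.64 -2.375 -1.679
vertex 2.733 -3.078 -1.771
vertex 2.92 -2.771 -1.153
endloop
endfacet
facet normal 0.232 0.966 0.118
outer loop
vertex 3.175 -2.036 -2.01
vertex 3.193 -2.127 -1.301
vertex 3.787 -2.222 -1.689
endloop
endfacet
facet normal -0.023 0.233 0.972
outer loop
vertex 3.193 -2.127 -1.301
vertex 2.92 -2.771 -1.153
vertex 3.629 -2.676 -1.159
endloop
endfacet
facet normal -0.482 -0.718 0.502
outer loop
vertex 2.92 -2.771 -1.153
vertex 2.733 -3.078 -1.771
vertex 3.345 -3.264 -1.45
endloop
endfacet
facet normal -0.511 -0.572 -0.642
outer loop
vertex 2.733 -3.078 -1.771
vertex 2.891 -2.624 -2.301
vertex 3.327 -3.173 -2.159
endloop
endfacet
facet normal -0.070 0.470 -0.880
outer loop
vertex 2.891 -2.624 -2.301
vertex 3.175 -2.036 -2.01
vertex 3.6 -2.529 -2.307
endloop
endfacet
facet normal 0.935 0.078 0.346
outer loop
vertex 3.88 -2.925 -1.781
vertex 3.787 -2.222 -1.689
vertex 3.629 -2.676 -1.159
endloop
endfacet
facet normal 0.662 -0.564 0.493
outer loop
vertex 3.88 -2.925 -1.781
vertex 3.629 -2.676 -1.159
vertex 3.345 -3.264 -1.45
endloop
endfacet
facet normal 0.475 -0.871 -0.124
outer loop
vertex 3.88 -2.925 -1.781
vertex 3.345 -3.264 -1.45
vertex 3.327 -3.173 -2.159
endloop
endfacet
facet normal 0.633 -0.418 -0.652
outer loop
vertex 3.88 -2.925 -1.781
vertex 3.327 -3.173 -2.159
vertex 3.6 -2.529 -2.307
endloop
endfacet
facet normal 0.917 0.169 -0.361
outer loop
vertex 3.88 -2.925 -1.781
vertex 3.6 -2.529 -2.307
vertex 3.787 -2.222 -1.689
endloop
endfacet
facet normal 0.511 0.572 0.642
outer loop
vertex 3.629 -2.676 -1.159
vertex 3.787 -2.222 -1.689
vertex 3.193 -2.127 -1.301
endloop
endfacet
facet normal 0.070 -0.470 0.880
outer loop
vertex 3.345 -3.264 -1.45
vertex 3.629 -2.676 -1.159
vertex 2.92 -2.771 -1.153
endloop
endfacet
facet normal -0.232 -0.966 -0.118
outer loop
vertex 3.327 -3.173 -2.159
vertex 3.345 -3.264 -1.45
vertex 2.733 -3.078 -1.771
endloop
endfacet
facet normal 0.023 -0.233 -0.972
outer loop
vertex 3.6 -2.529 -2.307
vertex 3.327 -3.173 -2.159
vertex 2.891 -2.624 -2.301
endloop
endfacet
facet normal 0.482 0.718 -0.502
outer loop
vertex 3.787 -2.222 -1.689
vertex 3.6 -2.529 -2.307
vertex 3.175 -2.036 -2.01
endloop
endfacet
facet normal -0.581 0.640 0.503
outer loop
vertex 3.696 -2.296 1.999
vertex 4.115 -1.072 0.927
vertex 2.349 -2.724 0.986
endloop
endfacet
facet normal -0.248 -0.729 0.638
outer loop
vertex 2.825 -3.248 0.573
vertex 3.696 -2.296 1.999
vertex 2.349 -2.724 0.986
endloop
endfacet
facet normal -0.581 0.639 0.503
outer loop
vertex 2.349 -2.724 0.986
vertex 4.115 -1.072 0.927
vertex 2.767 -1.5 -0.087
endloop
endfacet
facet normal -0.775 -0.245 -0.582
outer loop
vertex 2.767 -1.5 -0.087
vertex 2.825 -3.248 0.573
vertex 2.349 -2.724 0.986
endloop
endfacet
facet normal 0.775 0.245 0.583
outer loop
vertex 3.696 -2.296 1.999
vertex 4.591 -1.596 0.514
vertex 4.115 -1.072 0.927
endloop
endfacet
facet normal -0.249 -0.728 0.638
outer loop
vertex 4.173 -2.82 1.587
vertex 3.696 -2.296 1.999
vertex 2.825 -3.248 0.573
endloop
endfacet
facet normal 0.774 0.247 0.583
outer loop
vertex 4.173 -2.82 1.587
vertex 4.591 -1.596 0.514
vertex 3.696 -2.296 1.999
endloop
endfacet
facet normal 0.249 0.729 -0.638
outer loop
vertex 4.115 -1.072 0.927
vertex 4.591 -1.596 0.514
vertex 2.767 -1.5 -0.087
endloop
endfacet
facet normal -0.774 -0.246 -0.583
outer loop
vertex 3.244 -2.024 -0.499
vertex 2.825 -3.248 0.573
vertex 2.767 -1.5 -0.087
endloop
endfacet
facet normal 0.249 0.728 -0.638
outer loop
vertex 2.767 -1.5 -0.087
vertex 4.591 -1.596 0.514
vertex 3.244 -2.024 -0.499
endloop
endfacet
facet normal 0.581 -0.640 -0.503
outer loop
vertex 3.244 -2.024 -0.499
vertex 4.173 -2.82 1.587
vertex 2.825 -3.248 0.573
endloop
endfacet
facet normal 0.581 -0.639 -0.503
outer loop
vertex 4.591 -1.596 0.514
vertex 4.173 -2.82 1.587
vertex 3.244 -2.024 -0.499
endloop
endfacet

endsolid


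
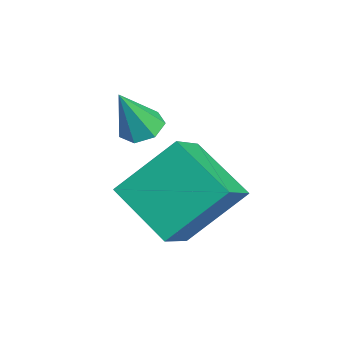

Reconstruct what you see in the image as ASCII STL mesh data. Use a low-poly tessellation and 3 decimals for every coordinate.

solid 
facet normal -0.740 -0.487 0.464
outer loop
vertex -0.117 -0.89 1.918
vertex -0.24 0.638 3.324
vertex -1.142 -0.167 1.042
endloop
endfacet
facet normal 0.059 -0.735 -0.676
outer loop
vertex 0.3 0.782 0.136
vertex -0.117 -0.89 1.918
vertex -1.142 -0.167 1.042
endloop
endfacet
facet normal -0.740 -0.487 0.464
outer loop
vertex -1.142 -0.167 1.042
vertex -0.24 0.638 3.324
vertex -1.266 1.361 2.448
endloop
endfacet
facet normal -0.670 0.472 -0.572
outer loop
vertex -1.266 1.361 2.448
vertex 0.3 0.782 0.136
vertex -1.142 -0.167 1.042
endloop
endfacet
facet normal 0.670 -0.472 0.572
outer loop
vertex -0.117 -0.89 1.918
vertex 1.202 1.587 2.418
vertex -0.24 0.638 3.324
endloop
endfacet
facet normal 0.059 -0.735 -0.676
outer loop
vertex 1.326 0.059 1.012
vertex -0.117 -0.89 1.918
vertex 0.3 0.782 0.136
endloop
endfacet
facet normal 0.670 -0.472 0.572
outer loop
vertex 1.326 0.059 1.012
vertex 1.202 1.587 2.418
vertex -0.117 -0.89 1.918
endloop
endfacet
facet normal -0.059 0.735 0.676
outer loop
vertex -0.24 0.638 3.324
vertex 1.202 1.587 2.418
vertex -1.266 1.361 2.448
endloop
endfacet
facet normal -0.670 0.473 -0.572
outer loop
vertex 0.177 2.31 1.542
vertex 0.3 0.782 0.136
vertex -1.266 1.361 2.448
endloop
endfacet
facet normal -0.059 0.735 0.676
outer loop
vertex -1.266 1.361 2.448
vertex 1.202 1.587 2.418
vertex 0.177 2.31 1.542
endloop
endfacet
facet normal 0.740 0.487 -0.464
outer loop
vertex 0.177 2.31 1.542
vertex 1.326 0.059 1.012
vertex 0.3 0.782 0.136
endloop
endfacet
facet normal 0.740 0.487 -0.464
outer loop
vertex 1.202 1.587 2.418
vertex 1.326 0.059 1.012
vertex 0.177 2.31 1.542
endloop
endfacet
facet normal -0.178 0.386 -0.905
outer loop
vertex -1.503 -0.145 2.506
vertex -2.017 0.126 2.723
vertex -1.439 0.351 2.705
endloop
endfacet
facet normal 0.979 -0.171 0.112
outer loop
vertex -1.503 -0.145 2.506
vertex -1.439 0.351 2.705
vertex -1.743 -0.466 4.117
endloop
endfacet
facet normal -0.177 0.383 -0.906
outer loop
vertex -1.439 0.351 2.705
vertex -2.017 0.126 2.723
vertex -1.81 0.678 2.916
endloop
endfacet
facet normal 0.720 0.522 0.457
outer loop
vertex -1.439 0.351 2.705
vertex -1.81 0.678 2.916
vertex -1.743 -0.466 4.117
endloop
endfacet
facet normal -0.178 0.384 -0.906
outer loop
vertex -1.81 0.678 2.916
vertex -2.017 0.126 2.723
vertex -2.337 0.589 2.982
endloop
endfacet
facet normal -0.036 0.723 0.690
outer loop
vertex -1.81 0.678 2.916
vertex -2.337 0.589 2.982
vertex -1.743 -0.466 4.117
endloop
endfacet
facet normal -0.176 0.385 -0.906
outer loop
vertex -2.337 0.589 2.982
vertex -2.017 0.126 2.723
vertex -2.623 0.152 2.852
endloop
endfacet
facet normal -0.718 0.281 0.637
outer loop
vertex -2.337 0.589 2.982
vertex -2.623 0.152 2.852
vertex -1.743 -0.466 4.117
endloop
endfacet
facet normal -0.176 0.384 -0.906
outer loop
vertex -2.623 0.152 2.852
vertex -2.017 0.126 2.723
vertex -2.452 -0.305 2.625
endloop
endfacet
facet normal -0.815 -0.472 0.336
outer loop
vertex -2.623 0.152 2.852
vertex -2.452 -0.305 2.625
vertex -1.743 -0.466 4.117
endloop
endfacet
facet normal -0.178 0.385 -0.905
outer loop
vertex -2.452 -0.305 2.625
vertex -2.017 0.126 2.723
vertex -1.954 -0.437 2.471
endloop
endfacet
facet normal -0.252 -0.968 0.015
outer loop
vertex -2.452 -0.305 2.625
vertex -1.954 -0.437 2.471
vertex -1.743 -0.466 4.117
endloop
endfacet
facet normal -0.179 0.385 -0.905
outer loop
vertex -1.954 -0.437 2.471
vertex -2.017 0.126 2.723
vertex -1.503 -0.145 2.506
endloop
endfacet
facet normal 0.546 -0.833 -0.085
outer loop
vertex -1.954 -0.437 2.471
vertex -1.503 -0.145 2.506
vertex -1.743 -0.466 4.117
endloop
endfacet

endsolid


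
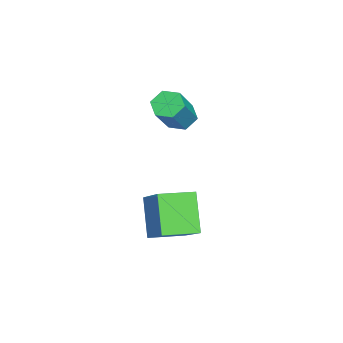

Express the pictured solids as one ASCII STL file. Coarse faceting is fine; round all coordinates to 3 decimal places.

solid 
facet normal -0.622 -0.154 0.768
outer loop
vertex 3.502 -0.985 -0.389
vertex 2.938 0.47 -0.554
vertex 1.978 -1.734 -1.772
endloop
endfacet
facet normal 0.360 -0.927 0.105
outer loop
vertex 3.202 -1.43 -3.286
vertex 3.502 -0.985 -0.389
vertex 1.978 -1.734 -1.772
endloop
endfacet
facet normal -0.621 -0.154 0.768
outer loop
vertex 1.978 -1.734 -1.772
vertex 2.938 0.47 -0.554
vertex 1.413 -0.278 -1.937
endloop
endfacet
facet normal -0.696 -0.342 -0.631
outer loop
vertex 1.413 -0.278 -1.937
vertex 3.202 -1.43 -3.286
vertex 1.978 -1.734 -1.772
endloop
endfacet
facet normal 0.696 0.341 0.631
outer loop
vertex 3.502 -0.985 -0.389
vertex 4.162 0.774 -2.068
vertex 2.938 0.47 -0.554
endloop
endfacet
facet normal 0.359 -0.927 0.105
outer loop
vertex 4.727 -0.682 -1.903
vertex 3.502 -0.985 -0.389
vertex 3.202 -1.43 -3.286
endloop
endfacet
facet normal 0.696 0.342 0.632
outer loop
vertex 4.727 -0.682 -1.903
vertex 4.162 0.774 -2.068
vertex 3.502 -0.985 -0.389
endloop
endfacet
facet normal -0.360 0.927 -0.105
outer loop
vertex 2.938 0.47 -0.554
vertex 4.162 0.774 -2.068
vertex 1.413 -0.278 -1.937
endloop
endfacet
facet normal -0.696 -0.341 -0.632
outer loop
vertex 2.638 0.025 -3.451
vertex 3.202 -1.43 -3.286
vertex 1.413 -0.278 -1.937
endloop
endfacet
facet normal -0.360 0.927 -0.106
outer loop
vertex 1.413 -0.278 -1.937
vertex 4.162 0.774 -2.068
vertex 2.638 0.025 -3.451
endloop
endfacet
facet normal 0.621 0.154 -0.768
outer loop
vertex 2.638 0.025 -3.451
vertex 4.727 -0.682 -1.903
vertex 3.202 -1.43 -3.286
endloop
endfacet
facet normal 0.621 0.154 -0.768
outer loop
vertex 4.162 0.774 -2.068
vertex 4.727 -0.682 -1.903
vertex 2.638 0.025 -3.451
endloop
endfacet
facet normal -0.636 0.181 -0.750
outer loop
vertex -1.012 -1.039 0.459
vertex -1.399 -0.586 0.897
vertex -0.842 -0.319 0.489
endloop
endfacet
facet normal 0.738 -0.147 -0.659
outer loop
vertex -1.012 -1.039 0.459
vertex -0.842 -0.319 0.489
vertex 0.347 -1.428 2.066
endloop
endfacet
facet normal 0.738 -0.147 -0.659
outer loop
vertex 0.347 -1.428 2.066
vertex -0.842 -0.319 0.489
vertex 0.517 -0.708 2.096
endloop
endfacet
facet normal 0.634 -0.181 0.751
outer loop
vertex 0.347 -1.428 2.066
vertex 0.517 -0.708 2.096
vertex -0.041 -0.974 2.503
endloop
endfacet
facet normal -0.636 0.181 -0.750
outer loop
vertex -0.842 -0.319 0.489
vertex -1.399 -0.586 0.897
vertex -1.23 0.134 0.927
endloop
endfacet
facet normal 0.567 0.770 -0.293
outer loop
vertex -0.842 -0.319 0.489
vertex -1.23 0.134 0.927
vertex 0.517 -0.708 2.096
endloop
endfacet
facet normal 0.567 0.770 -0.293
outer loop
vertex 0.517 -0.708 2.096
vertex -1.23 0.134 0.927
vertex 0.129 -0.255 2.534
endloop
endfacet
facet normal 0.635 -0.182 0.751
outer loop
vertex 0.517 -0.708 2.096
vertex 0.129 -0.255 2.534
vertex -0.041 -0.974 2.503
endloop
endfacet
facet normal -0.635 0.180 -0.751
outer loop
vertex -1.23 0.134 0.927
vertex -1.399 -0.586 0.897
vertex -1.787 -0.132 1.334
endloop
endfacet
facet normal -0.170 0.915 0.365
outer loop
vertex -1.23 0.134 0.927
vertex -1.787 -0.132 1.334
vertex 0.129 -0.255 2.534
endloop
endfacet
facet normal -0.170 0.915 0.365
outer loop
vertex 0.129 -0.255 2.534
vertex -1.787 -0.132 1.334
vertex -0.428 -0.521 2.941
endloop
endfacet
facet normal 0.635 -0.183 0.750
outer loop
vertex 0.129 -0.255 2.534
vertex -0.428 -0.521 2.941
vertex -0.041 -0.974 2.503
endloop
endfacet
facet normal -0.634 0.181 -0.751
outer loop
vertex -1.787 -0.132 1.334
vertex -1.399 -0.586 0.897
vertex -1.957 -0.852 1.304
endloop
endfacet
facet normal -0.738 0.147 0.659
outer loop
vertex -1.787 -0.132 1.334
vertex -1.957 -0.852 1.304
vertex -0.428 -0.521 2.941
endloop
endfacet
facet normal -0.738 0.147 0.659
outer loop
vertex -0.428 -0.521 2.941
vertex -1.957 -0.852 1.304
vertex -0.598 -1.241 2.911
endloop
endfacet
facet normal 0.636 -0.181 0.750
outer loop
vertex -0.428 -0.521 2.941
vertex -0.598 -1.241 2.911
vertex -0.041 -0.974 2.503
endloop
endfacet
facet normal -0.635 0.182 -0.751
outer loop
vertex -1.957 -0.852 1.304
vertex -1.399 -0.586 0.897
vertex -1.569 -1.305 0.866
endloop
endfacet
facet normal -0.567 -0.770 0.293
outer loop
vertex -1.957 -0.852 1.304
vertex -1.569 -1.305 0.866
vertex -0.598 -1.241 2.911
endloop
endfacet
facet normal -0.567 -0.770 0.293
outer loop
vertex -0.598 -1.241 2.911
vertex -1.569 -1.305 0.866
vertex -0.21 -1.694 2.473
endloop
endfacet
facet normal 0.636 -0.181 0.750
outer loop
vertex -0.598 -1.241 2.911
vertex -0.21 -1.694 2.473
vertex -0.041 -0.974 2.503
endloop
endfacet
facet normal -0.635 0.183 -0.750
outer loop
vertex -1.569 -1.305 0.866
vertex -1.399 -0.586 0.897
vertex -1.012 -1.039 0.459
endloop
endfacet
facet normal 0.170 -0.915 -0.365
outer loop
vertex -1.569 -1.305 0.866
vertex -1.012 -1.039 0.459
vertex -0.21 -1.694 2.473
endloop
endfacet
facet normal 0.170 -0.915 -0.365
outer loop
vertex -0.21 -1.694 2.473
vertex -1.012 -1.039 0.459
vertex 0.347 -1.428 2.066
endloop
endfacet
facet normal 0.635 -0.180 0.751
outer loop
vertex -0.21 -1.694 2.473
vertex 0.347 -1.428 2.066
vertex -0.041 -0.974 2.503
endloop
endfacet

endsolid


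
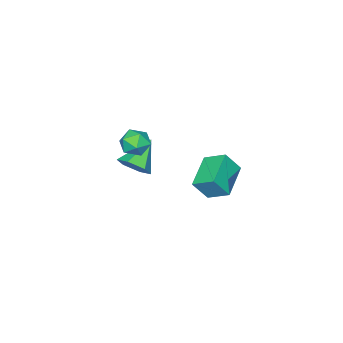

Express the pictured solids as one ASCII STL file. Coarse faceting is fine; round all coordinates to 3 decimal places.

solid 
facet normal 0.777 0.086 -0.624
outer loop
vertex -1.116 -2.871 -1.835
vertex -1.721 -3.005 -2.607
vertex -1.548 -2.091 -2.266
endloop
endfacet
facet normal 0.107 0.526 0.844
outer loop
vertex -1.116 -2.871 -1.835
vertex -1.548 -2.091 -2.266
vertex -3.259 -3.175 -1.373
endloop
endfacet
facet normal 0.777 0.086 -0.624
outer loop
vertex -1.548 -2.091 -2.266
vertex -1.721 -3.005 -2.607
vertex -2.153 -2.225 -3.038
endloop
endfacet
facet normal -0.448 0.871 0.200
outer loop
vertex -1.548 -2.091 -2.266
vertex -2.153 -2.225 -3.038
vertex -3.259 -3.175 -1.373
endloop
endfacet
facet normal 0.777 0.086 -0.623
outer loop
vertex -2.153 -2.225 -3.038
vertex -1.721 -3.005 -2.607
vertex -2.325 -3.139 -3.379
endloop
endfacet
facet normal -0.864 0.311 -0.397
outer loop
vertex -2.153 -2.225 -3.038
vertex -2.325 -3.139 -3.379
vertex -3.259 -3.175 -1.373
endloop
endfacet
facet normal 0.777 0.086 -0.623
outer loop
vertex -2.325 -3.139 -3.379
vertex -1.721 -3.005 -2.607
vertex -1.893 -3.918 -2.948
endloop
endfacet
facet normal -0.725 -0.595 -0.348
outer loop
vertex -2.325 -3.139 -3.379
vertex -1.893 -3.918 -2.948
vertex -3.259 -3.175 -1.373
endloop
endfacet
facet normal 0.777 0.087 -0.624
outer loop
vertex -1.893 -3.918 -2.948
vertex -1.721 -3.005 -2.607
vertex -1.288 -3.784 -2.176
endloop
endfacet
facet normal -0.170 -0.940 0.296
outer loop
vertex -1.893 -3.918 -2.948
vertex -1.288 -3.784 -2.176
vertex -3.259 -3.175 -1.373
endloop
endfacet
facet normal 0.777 0.087 -0.624
outer loop
vertex -1.288 -3.784 -2.176
vertex -1.721 -3.005 -2.607
vertex -1.116 -2.871 -1.835
endloop
endfacet
facet normal 0.246 -0.379 0.892
outer loop
vertex -1.288 -3.784 -2.176
vertex -1.116 -2.871 -1.835
vertex -3.259 -3.175 -1.373
endloop
endfacet
facet normal -0.844 0.537 -0.012
outer loop
vertex -0.709 -1.139 0.386
vertex -0.802 -1.265 1.266
vertex -0.348 -0.558 0.962
endloop
endfacet
facet normal -0.392 0.759 -0.520
outer loop
vertex -0.709 -1.139 0.386
vertex -0.348 -0.558 0.962
vertex 0.111 -0.815 0.24
endloop
endfacet
facet normal -0.250 0.206 -0.946
outer loop
vertex -0.709 -1.139 0.386
vertex 0.111 -0.815 0.24
vertex -0.06 -1.68 0.097
endloop
endfacet
facet normal -0.613 -0.360 -0.704
outer loop
vertex -0.709 -1.139 0.386
vertex -0.06 -1.68 0.097
vertex -0.624 -1.959 0.731
endloop
endfacet
facet normal -0.980 -0.154 -0.126
outer loop
vertex -0.709 -1.139 0.386
vertex -0.624 -1.959 0.731
vertex -0.802 -1.265 1.266
endloop
endfacet
facet normal 0.216 0.955 -0.203
outer loop
vertex 0.111 -0.815 0.24
vertex -0.348 -0.558 0.962
vertex 0.524 -0.741 1.029
endloop
endfacet
facet normal -0.513 0.595 0.618
outer loop
vertex -0.348 -0.558 0.962
vertex -0.802 -1.265 1.266
vertex -0.04 -1.02 1.663
endloop
endfacet
facet normal -0.734 -0.522 0.433
outer loop
vertex -0.802 -1.265 1.266
vertex -0.624 -1.959 0.731
vertex -0.211 -1.885 1.52
endloop
endfacet
facet normal -0.141 -0.854 -0.501
outer loop
vertex -0.624 -1.959 0.731
vertex -0.06 -1.68 0.097
vertex 0.248 -2.142 0.798
endloop
endfacet
facet normal 0.446 0.059 -0.893
outer loop
vertex -0.06 -1.68 0.097
vertex 0.111 -0.815 0.24
vertex 0.702 -1.435 0.494
endloop
endfacet
facet normal 0.613 0.360 0.704
outer loop
vertex 0.609 -1.561 1.374
vertex 0.524 -0.741 1.029
vertex -0.04 -1.02 1.663
endloop
endfacet
facet normal 0.250 -0.206 0.946
outer loop
vertex 0.609 -1.561 1.374
vertex -0.04 -1.02 1.663
vertex -0.211 -1.885 1.52
endloop
endfacet
facet normal 0.392 -0.759 0.520
outer loop
vertex 0.609 -1.561 1.374
vertex -0.211 -1.885 1.52
vertex 0.248 -2.142 0.798
endloop
endfacet
facet normal 0.844 -0.537 0.012
outer loop
vertex 0.609 -1.561 1.374
vertex 0.248 -2.142 0.798
vertex 0.702 -1.435 0.494
endloop
endfacet
facet normal 0.980 0.154 0.126
outer loop
vertex 0.609 -1.561 1.374
vertex 0.702 -1.435 0.494
vertex 0.524 -0.741 1.029
endloop
endfacet
facet normal 0.141 0.854 0.501
outer loop
vertex -0.04 -1.02 1.663
vertex 0.524 -0.741 1.029
vertex -0.348 -0.558 0.962
endloop
endfacet
facet normal -0.446 -0.059 0.893
outer loop
vertex -0.211 -1.885 1.52
vertex -0.04 -1.02 1.663
vertex -0.802 -1.265 1.266
endloop
endfacet
facet normal -0.216 -0.955 0.203
outer loop
vertex 0.248 -2.142 0.798
vertex -0.211 -1.885 1.52
vertex -0.624 -1.959 0.731
endloop
endfacet
facet normal 0.513 -0.595 -0.618
outer loop
vertex 0.702 -1.435 0.494
vertex 0.248 -2.142 0.798
vertex -0.06 -1.68 0.097
endloop
endfacet
facet normal 0.734 0.522 -0.433
outer loop
vertex 0.524 -0.741 1.029
vertex 0.702 -1.435 0.494
vertex 0.111 -0.815 0.24
endloop
endfacet
facet normal -0.467 0.349 -0.813
outer loop
vertex -1.885 2.545 -0.406
vertex -2.115 3.705 0.224
vertex -0.15 3.262 -1.094
endloop
endfacet
facet normal 0.172 -0.866 -0.470
outer loop
vertex 0.475 2.795 -0.004
vertex -1.885 2.545 -0.406
vertex -0.15 3.262 -1.094
endloop
endfacet
facet normal -0.467 0.349 -0.813
outer loop
vertex -0.15 3.262 -1.094
vertex -2.115 3.705 0.224
vertex -0.38 4.423 -0.464
endloop
endfacet
facet normal 0.868 0.359 -0.344
outer loop
vertex -0.38 4.423 -0.464
vertex 0.475 2.795 -0.004
vertex -0.15 3.262 -1.094
endloop
endfacet
facet normal -0.868 -0.359 0.344
outer loop
vertex -1.885 2.545 -0.406
vertex -1.49 3.238 1.314
vertex -2.115 3.705 0.224
endloop
endfacet
facet normal 0.172 -0.866 -0.470
outer loop
vertex -1.26 2.077 0.684
vertex -1.885 2.545 -0.406
vertex 0.475 2.795 -0.004
endloop
endfacet
facet normal -0.868 -0.358 0.344
outer loop
vertex -1.26 2.077 0.684
vertex -1.49 3.238 1.314
vertex -1.885 2.545 -0.406
endloop
endfacet
facet normal -0.172 0.866 0.470
outer loop
vertex -2.115 3.705 0.224
vertex -1.49 3.238 1.314
vertex -0.38 4.423 -0.464
endloop
endfacet
facet normal 0.868 0.359 -0.344
outer loop
vertex 0.245 3.955 0.626
vertex 0.475 2.795 -0.004
vertex -0.38 4.423 -0.464
endloop
endfacet
facet normal -0.171 0.866 0.470
outer loop
vertex -0.38 4.423 -0.464
vertex -1.49 3.238 1.314
vertex 0.245 3.955 0.626
endloop
endfacet
facet normal 0.467 -0.349 0.813
outer loop
vertex 0.245 3.955 0.626
vertex -1.26 2.077 0.684
vertex 0.475 2.795 -0.004
endloop
endfacet
facet normal 0.466 -0.349 0.813
outer loop
vertex -1.49 3.238 1.314
vertex -1.26 2.077 0.684
vertex 0.245 3.955 0.626
endloop
endfacet

endsolid


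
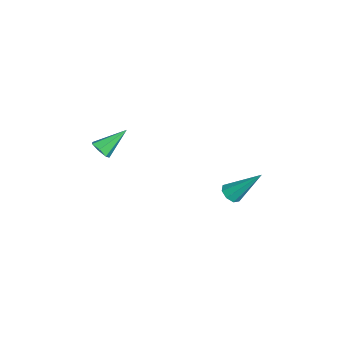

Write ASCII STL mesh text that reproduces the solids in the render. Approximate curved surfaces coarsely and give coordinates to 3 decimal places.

solid 
facet normal 0.315 -0.733 -0.603
outer loop
vertex -1.957 -3.117 -2.476
vertex -2.526 -3.388 -2.444
vertex -2.317 -2.959 -2.856
endloop
endfacet
facet normal 0.552 0.813 -0.185
outer loop
vertex -1.957 -3.117 -2.476
vertex -2.317 -2.959 -2.856
vertex -3.074 -2.112 -1.396
endloop
endfacet
facet normal 0.316 -0.733 -0.603
outer loop
vertex -2.317 -2.959 -2.856
vertex -2.526 -3.388 -2.444
vertex -2.833 -3.124 -2.926
endloop
endfacet
facet normal -0.182 0.807 -0.562
outer loop
vertex -2.317 -2.959 -2.856
vertex -2.833 -3.124 -2.926
vertex -3.074 -2.112 -1.396
endloop
endfacet
facet normal 0.316 -0.733 -0.603
outer loop
vertex -2.833 -3.124 -2.926
vertex -2.526 -3.388 -2.444
vertex -3.118 -3.487 -2.634
endloop
endfacet
facet normal -0.851 0.366 -0.376
outer loop
vertex -2.833 -3.124 -2.926
vertex -3.118 -3.487 -2.634
vertex -3.074 -2.112 -1.396
endloop
endfacet
facet normal 0.316 -0.733 -0.602
outer loop
vertex -3.118 -3.487 -2.634
vertex -2.526 -3.388 -2.444
vertex -2.957 -3.776 -2.198
endloop
endfacet
facet normal -0.956 -0.180 0.234
outer loop
vertex -3.118 -3.487 -2.634
vertex -2.957 -3.776 -2.198
vertex -3.074 -2.112 -1.396
endloop
endfacet
facet normal 0.316 -0.733 -0.602
outer loop
vertex -2.957 -3.776 -2.198
vertex -2.526 -3.388 -2.444
vertex -2.471 -3.772 -1.948
endloop
endfacet
facet normal -0.413 -0.419 0.809
outer loop
vertex -2.957 -3.776 -2.198
vertex -2.471 -3.772 -1.948
vertex -3.074 -2.112 -1.396
endloop
endfacet
facet normal 0.315 -0.733 -0.603
outer loop
vertex -2.471 -3.772 -1.948
vertex -2.526 -3.388 -2.444
vertex -2.026 -3.479 -2.072
endloop
endfacet
facet normal 0.367 -0.171 0.914
outer loop
vertex -2.471 -3.772 -1.948
vertex -2.026 -3.479 -2.072
vertex -3.074 -2.112 -1.396
endloop
endfacet
facet normal 0.315 -0.733 -0.603
outer loop
vertex -2.026 -3.479 -2.072
vertex -2.526 -3.388 -2.444
vertex -1.957 -3.117 -2.476
endloop
endfacet
facet normal 0.796 0.376 0.473
outer loop
vertex -2.026 -3.479 -2.072
vertex -1.957 -3.117 -2.476
vertex -3.074 -2.112 -1.396
endloop
endfacet
facet normal -0.140 -0.650 -0.747
outer loop
vertex -0.059 2.619 -4.086
vertex -0.602 2.87 -4.203
vertex -0.031 2.968 -4.395
endloop
endfacet
facet normal 0.992 0.030 0.124
outer loop
vertex -0.059 2.619 -4.086
vertex -0.031 2.968 -4.395
vertex -0.298 4.29 -2.577
endloop
endfacet
facet normal -0.139 -0.652 -0.746
outer loop
vertex -0.031 2.968 -4.395
vertex -0.602 2.87 -4.203
vertex -0.338 3.259 -4.592
endloop
endfacet
facet normal 0.751 0.581 -0.312
outer loop
vertex -0.031 2.968 -4.395
vertex -0.338 3.259 -4.592
vertex -0.298 4.29 -2.577
endloop
endfacet
facet normal -0.140 -0.651 -0.746
outer loop
vertex -0.338 3.259 -4.592
vertex -0.602 2.87 -4.203
vertex -0.8 3.323 -4.561
endloop
endfacet
facet normal 0.092 0.886 -0.455
outer loop
vertex -0.338 3.259 -4.592
vertex -0.8 3.323 -4.561
vertex -0.298 4.29 -2.577
endloop
endfacet
facet normal -0.138 -0.651 -0.747
outer loop
vertex -0.8 3.323 -4.561
vertex -0.602 2.87 -4.203
vertex -1.145 3.121 -4.321
endloop
endfacet
facet normal -0.603 0.767 -0.221
outer loop
vertex -0.8 3.323 -4.561
vertex -1.145 3.121 -4.321
vertex -0.298 4.29 -2.577
endloop
endfacet
facet normal -0.140 -0.652 -0.745
outer loop
vertex -1.145 3.121 -4.321
vertex -0.602 2.87 -4.203
vertex -1.173 2.773 -4.011
endloop
endfacet
facet normal -0.922 0.296 0.249
outer loop
vertex -1.145 3.121 -4.321
vertex -1.173 2.773 -4.011
vertex -0.298 4.29 -2.577
endloop
endfacet
facet normal -0.140 -0.651 -0.746
outer loop
vertex -1.173 2.773 -4.011
vertex -0.602 2.87 -4.203
vertex -0.866 2.481 -3.814
endloop
endfacet
facet normal -0.682 -0.255 0.686
outer loop
vertex -1.173 2.773 -4.011
vertex -0.866 2.481 -3.814
vertex -0.298 4.29 -2.577
endloop
endfacet
facet normal -0.139 -0.651 -0.746
outer loop
vertex -0.866 2.481 -3.814
vertex -0.602 2.87 -4.203
vertex -0.405 2.418 -3.845
endloop
endfacet
facet normal -0.021 -0.560 0.828
outer loop
vertex -0.866 2.481 -3.814
vertex -0.405 2.418 -3.845
vertex -0.298 4.29 -2.577
endloop
endfacet
facet normal -0.141 -0.652 -0.745
outer loop
vertex -0.405 2.418 -3.845
vertex -0.602 2.87 -4.203
vertex -0.059 2.619 -4.086
endloop
endfacet
facet normal 0.671 -0.442 0.595
outer loop
vertex -0.405 2.418 -3.845
vertex -0.059 2.619 -4.086
vertex -0.298 4.29 -2.577
endloop
endfacet

endsolid


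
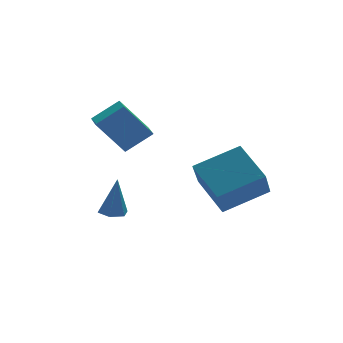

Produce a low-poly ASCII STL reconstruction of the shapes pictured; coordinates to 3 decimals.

solid 
facet normal -0.361 -0.478 0.801
outer loop
vertex 0.826 -2.417 0.205
vertex -1.095 -2.285 -0.582
vertex 1.081 -4.134 -0.704
endloop
endfacet
facet normal 0.923 -0.063 0.378
outer loop
vertex 1.655 -3.375 -1.978
vertex 0.826 -2.417 0.205
vertex 1.081 -4.134 -0.704
endloop
endfacet
facet normal -0.361 -0.477 0.801
outer loop
vertex 1.081 -4.134 -0.704
vertex -1.095 -2.285 -0.582
vertex -0.84 -4.003 -1.491
endloop
endfacet
facet normal 0.130 -0.876 -0.464
outer loop
vertex -0.84 -4.003 -1.491
vertex 1.655 -3.375 -1.978
vertex 1.081 -4.134 -0.704
endloop
endfacet
facet normal -0.130 0.876 0.464
outer loop
vertex 0.826 -2.417 0.205
vertex -0.521 -1.526 -1.856
vertex -1.095 -2.285 -0.582
endloop
endfacet
facet normal 0.923 -0.063 0.378
outer loop
vertex 1.4 -1.657 -1.069
vertex 0.826 -2.417 0.205
vertex 1.655 -3.375 -1.978
endloop
endfacet
facet normal -0.130 0.876 0.464
outer loop
vertex 1.4 -1.657 -1.069
vertex -0.521 -1.526 -1.856
vertex 0.826 -2.417 0.205
endloop
endfacet
facet normal -0.923 0.063 -0.378
outer loop
vertex -1.095 -2.285 -0.582
vertex -0.521 -1.526 -1.856
vertex -0.84 -4.003 -1.491
endloop
endfacet
facet normal 0.130 -0.876 -0.464
outer loop
vertex -0.266 -3.243 -2.765
vertex 1.655 -3.375 -1.978
vertex -0.84 -4.003 -1.491
endloop
endfacet
facet normal -0.923 0.063 -0.378
outer loop
vertex -0.84 -4.003 -1.491
vertex -0.521 -1.526 -1.856
vertex -0.266 -3.243 -2.765
endloop
endfacet
facet normal 0.361 0.477 -0.801
outer loop
vertex -0.266 -3.243 -2.765
vertex 1.4 -1.657 -1.069
vertex 1.655 -3.375 -1.978
endloop
endfacet
facet normal 0.361 0.478 -0.801
outer loop
vertex -0.521 -1.526 -1.856
vertex 1.4 -1.657 -1.069
vertex -0.266 -3.243 -2.765
endloop
endfacet
facet normal -0.123 0.005 -0.992
outer loop
vertex -2.803 0.124 -3.823
vertex -3.408 0.155 -3.748
vertex -3.078 0.667 -3.786
endloop
endfacet
facet normal 0.882 0.434 0.182
outer loop
vertex -2.803 0.124 -3.823
vertex -3.078 0.667 -3.786
vertex -3.192 0.145 -1.992
endloop
endfacet
facet normal -0.121 0.004 -0.993
outer loop
vertex -3.078 0.667 -3.786
vertex -3.408 0.155 -3.748
vertex -3.683 0.698 -3.712
endloop
endfacet
facet normal 0.084 0.955 0.283
outer loop
vertex -3.078 0.667 -3.786
vertex -3.683 0.698 -3.712
vertex -3.192 0.145 -1.992
endloop
endfacet
facet normal -0.121 0.004 -0.993
outer loop
vertex -3.683 0.698 -3.712
vertex -3.408 0.155 -3.748
vertex -4.012 0.185 -3.674
endloop
endfacet
facet normal -0.764 0.518 0.385
outer loop
vertex -3.683 0.698 -3.712
vertex -4.012 0.185 -3.674
vertex -3.192 0.145 -1.992
endloop
endfacet
facet normal -0.121 0.006 -0.993
outer loop
vertex -4.012 0.185 -3.674
vertex -3.408 0.155 -3.748
vertex -3.737 -0.358 -3.711
endloop
endfacet
facet normal -0.812 -0.438 0.386
outer loop
vertex -4.012 0.185 -3.674
vertex -3.737 -0.358 -3.711
vertex -3.192 0.145 -1.992
endloop
endfacet
facet normal -0.121 0.006 -0.993
outer loop
vertex -3.737 -0.358 -3.711
vertex -3.408 0.155 -3.748
vertex -3.132 -0.388 -3.785
endloop
endfacet
facet normal -0.013 -0.959 0.285
outer loop
vertex -3.737 -0.358 -3.711
vertex -3.132 -0.388 -3.785
vertex -3.192 0.145 -1.992
endloop
endfacet
facet normal -0.123 0.005 -0.992
outer loop
vertex -3.132 -0.388 -3.785
vertex -3.408 0.155 -3.748
vertex -2.803 0.124 -3.823
endloop
endfacet
facet normal 0.833 -0.522 0.183
outer loop
vertex -3.132 -0.388 -3.785
vertex -2.803 0.124 -3.823
vertex -3.192 0.145 -1.992
endloop
endfacet
facet normal -0.570 0.175 0.803
outer loop
vertex -2.467 1.258 1.383
vertex -2.296 2.179 1.304
vertex -3.604 1.398 0.545
endloop
endfacet
facet normal -0.182 -0.980 0.084
outer loop
vertex -2.504 1.061 -1.004
vertex -2.467 1.258 1.383
vertex -3.604 1.398 0.545
endloop
endfacet
facet normal -0.570 0.174 0.803
outer loop
vertex -3.604 1.398 0.545
vertex -2.296 2.179 1.304
vertex -3.434 2.319 0.466
endloop
endfacet
facet normal -0.801 0.097 -0.590
outer loop
vertex -3.434 2.319 0.466
vertex -2.504 1.061 -1.004
vertex -3.604 1.398 0.545
endloop
endfacet
facet normal 0.801 -0.098 0.590
outer loop
vertex -2.467 1.258 1.383
vertex -1.196 1.842 -0.245
vertex -2.296 2.179 1.304
endloop
endfacet
facet normal -0.182 -0.980 0.084
outer loop
vertex -1.366 0.921 -0.166
vertex -2.467 1.258 1.383
vertex -2.504 1.061 -1.004
endloop
endfacet
facet normal 0.801 -0.097 0.591
outer loop
vertex -1.366 0.921 -0.166
vertex -1.196 1.842 -0.245
vertex -2.467 1.258 1.383
endloop
endfacet
facet normal 0.182 0.980 -0.084
outer loop
vertex -2.296 2.179 1.304
vertex -1.196 1.842 -0.245
vertex -3.434 2.319 0.466
endloop
endfacet
facet normal -0.801 0.098 -0.591
outer loop
vertex -2.333 1.982 -1.083
vertex -2.504 1.061 -1.004
vertex -3.434 2.319 0.466
endloop
endfacet
facet normal 0.182 0.980 -0.084
outer loop
vertex -3.434 2.319 0.466
vertex -1.196 1.842 -0.245
vertex -2.333 1.982 -1.083
endloop
endfacet
facet normal 0.570 -0.175 -0.803
outer loop
vertex -2.333 1.982 -1.083
vertex -1.366 0.921 -0.166
vertex -2.504 1.061 -1.004
endloop
endfacet
facet normal 0.570 -0.174 -0.803
outer loop
vertex -1.196 1.842 -0.245
vertex -1.366 0.921 -0.166
vertex -2.333 1.982 -1.083
endloop
endfacet

endsolid
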